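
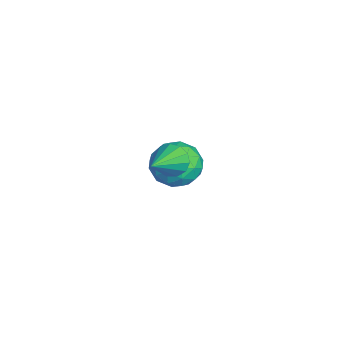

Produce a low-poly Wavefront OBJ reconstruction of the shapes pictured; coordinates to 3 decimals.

v 0.44 3.538 -2.032
v 0.834 2.938 -1.658
v -0.454 2.682 -2.462
v -0.06 2.082 -2.088
v -0.443 2.647 -1.653
v 0.11 3.175 -1.387
v 0.27 2.445 -2.733
v 0.823 2.973 -2.467
v 0.73 2.262 -2.092
v 0.289 2.387 -1.424
v 0.091 3.233 -2.696
v -0.35 3.358 -2.028
v 0.716 3.313 -1.807
v -0.336 2.307 -2.313
v -0.561 2.639 -2.057
v -0.329 2.286 -1.837
v 0.29 3.453 -1.648
v 0.522 3.1 -1.428
v -0.229 2.929 -1.425
v -0.142 2.52 -2.692
v 0.09 2.167 -2.472
v 0.709 3.334 -2.283
v 0.941 2.981 -2.063
v 0.609 2.691 -2.695
v 0.886 2.563 -1.843
v 0.361 2.06 -2.095
v 0.555 2.273 -2.474
v 0.879 2.584 -2.318
v 0.627 2.636 -1.45
v 0.102 2.133 -1.703
v -0.124 2.465 -1.447
v 0.201 2.776 -1.291
v 0.566 2.239 -1.705
v 0.278 3.487 -2.417
v -0.247 2.984 -2.67
v 0.179 2.844 -2.829
v 0.504 3.155 -2.673
v 0.019 3.56 -2.025
v -0.506 3.057 -2.277
v -0.499 3.036 -1.802
v -0.175 3.347 -1.646
v -0.186 3.381 -2.415
v 2.857 2.682 0.306
v 3.167 2.844 -0.079
v 3.903 2.178 0.934
v 3.156 3.063 0.115
v 3.05 3.161 0.37
v 2.883 3.107 0.605
v 2.708 2.918 0.745
v 2.58 2.655 0.745
v 2.54 2.4 0.606
v 2.601 2.235 0.372
v 2.744 2.212 0.117
v 2.922 2.338 -0.078
v 3.08 2.574 -0.151
f 1 38 17
f 38 12 41
f 17 41 6
f 38 41 17
f 1 17 13
f 17 6 18
f 13 18 2
f 17 18 13
f 1 13 22
f 13 2 23
f 22 23 8
f 13 23 22
f 1 22 34
f 22 8 37
f 34 37 11
f 22 37 34
f 1 34 38
f 34 11 42
f 38 42 12
f 34 42 38
f 2 18 29
f 18 6 32
f 29 32 10
f 18 32 29
f 6 41 19
f 41 12 40
f 19 40 5
f 41 40 19
f 12 42 39
f 42 11 35
f 39 35 3
f 42 35 39
f 11 37 36
f 37 8 24
f 36 24 7
f 37 24 36
f 8 23 28
f 23 2 25
f 28 25 9
f 23 25 28
f 4 30 16
f 30 10 31
f 16 31 5
f 30 31 16
f 4 16 14
f 16 5 15
f 14 15 3
f 16 15 14
f 4 14 21
f 14 3 20
f 21 20 7
f 14 20 21
f 4 21 26
f 21 7 27
f 26 27 9
f 21 27 26
f 4 26 30
f 26 9 33
f 30 33 10
f 26 33 30
f 5 31 19
f 31 10 32
f 19 32 6
f 31 32 19
f 3 15 39
f 15 5 40
f 39 40 12
f 15 40 39
f 7 20 36
f 20 3 35
f 36 35 11
f 20 35 36
f 9 27 28
f 27 7 24
f 28 24 8
f 27 24 28
f 10 33 29
f 33 9 25
f 29 25 2
f 33 25 29
f 44 43 46
f 44 46 45
f 46 43 47
f 46 47 45
f 47 43 48
f 47 48 45
f 48 43 49
f 48 49 45
f 49 43 50
f 49 50 45
f 50 43 51
f 50 51 45
f 51 43 52
f 51 52 45
f 52 43 53
f 52 53 45
f 53 43 54
f 53 54 45
f 54 43 55
f 54 55 45
f 55 43 44
f 55 44 45



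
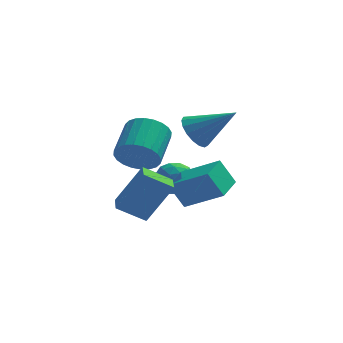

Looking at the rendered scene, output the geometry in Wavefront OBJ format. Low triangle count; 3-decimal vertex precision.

v -0.628 1.478 0.493
v 0.119 1.539 -0.108
v 0.554 3.062 0.587
v -0.192 3.002 1.187
v -0.15 1.707 -0.308
v 0.286 3.23 0.387
v -0.491 1.84 -0.386
v -0.056 3.363 0.309
v -0.853 1.918 -0.33
v -0.418 3.441 0.364
v -1.181 1.929 -0.149
v -0.746 3.453 0.545
v -1.424 1.872 0.129
v -0.989 3.395 0.824
v -1.547 1.754 0.463
v -1.111 3.278 1.158
v -1.529 1.595 0.802
v -1.094 3.118 1.497
v -1.374 1.418 1.093
v -0.939 2.941 1.788
v -1.106 1.25 1.293
v -0.67 2.773 1.988
v -0.764 1.117 1.371
v -0.329 2.64 2.066
v -0.402 1.039 1.316
v 0.033 2.562 2.01
v -0.074 1.027 1.135
v 0.361 2.551 1.829
v 0.169 1.085 0.856
v 0.604 2.608 1.551
v 0.291 1.202 0.522
v 0.727 2.726 1.217
v 0.274 1.362 0.183
v 0.709 2.885 0.878
v -1.416 -1.939 -0.408
v -0.378 -1.781 1.283
v -1.455 -1.062 -0.466
v -0.417 -0.904 1.224
v -0.283 -1.936 -1.104
v 0.755 -1.778 0.586
v -0.322 -1.059 -1.163
v 0.716 -0.901 0.528
v 0.109 2.796 -1.143
v 0.602 2.96 -1.818
v 1.058 1.92 -0.662
v 1.551 2.084 -1.337
v 1.424 2.685 -0.746
v 0.837 3.226 -1.043
v 0.823 1.654 -1.437
v 0.236 2.195 -1.734
v 1.043 2.255 -1.999
v 1.415 2.891 -1.572
v 0.245 1.989 -0.908
v 0.617 2.625 -0.481
v 0.272 2.955 -1.523
v 1.388 1.925 -0.957
v 1.313 2.278 -0.61
v 1.603 2.375 -1.007
v 0.41 3.111 -1.067
v 0.7 3.208 -1.464
v 1.183 3.046 -0.834
v 0.96 1.672 -1.016
v 1.25 1.769 -1.413
v 0.057 2.505 -1.473
v 0.347 2.602 -1.87
v 0.477 1.834 -1.646
v 0.821 2.637 -2.026
v 1.379 2.122 -1.743
v 0.951 1.869 -1.802
v 0.607 2.187 -1.976
v 1.04 3.011 -1.775
v 1.598 2.496 -1.492
v 1.523 2.849 -1.145
v 1.178 3.167 -1.32
v 1.299 2.597 -1.881
v 0.062 2.384 -0.988
v 0.62 1.869 -0.705
v 0.482 1.713 -1.16
v 0.137 2.031 -1.335
v 0.281 2.758 -0.737
v 0.839 2.243 -0.454
v 1.053 2.693 -0.504
v 0.709 3.011 -0.678
v 0.361 2.283 -0.599
v 0.545 -0.749 0.134
v 2.004 -1.374 1.085
v 1.052 0.501 0.179
v 2.511 -0.124 1.129
v 1.149 -0.956 -0.929
v 2.608 -1.581 0.021
v 1.656 0.294 -0.885
v 3.115 -0.331 0.066
v 1.676 3.71 0.737
v 2.191 3.585 0.022
v 3.304 3.41 1.963
v 2.215 4.004 0.093
v 2.115 4.356 0.312
v 1.915 4.56 0.627
v 1.66 4.569 0.969
v 1.408 4.381 1.257
v 1.218 4.04 1.426
v 1.133 3.623 1.437
v 1.172 3.225 1.288
v 1.326 2.939 1.013
v 1.561 2.83 0.675
v 1.821 2.922 0.351
v 2.049 3.194 0.115
f 2 1 5
f 2 5 3
f 3 5 6
f 3 6 4
f 5 1 7
f 5 7 6
f 6 7 8
f 6 8 4
f 7 1 9
f 7 9 8
f 8 9 10
f 8 10 4
f 9 1 11
f 9 11 10
f 10 11 12
f 10 12 4
f 11 1 13
f 11 13 12
f 12 13 14
f 12 14 4
f 13 1 15
f 13 15 14
f 14 15 16
f 14 16 4
f 15 1 17
f 15 17 16
f 16 17 18
f 16 18 4
f 17 1 19
f 17 19 18
f 18 19 20
f 18 20 4
f 19 1 21
f 19 21 20
f 20 21 22
f 20 22 4
f 21 1 23
f 21 23 22
f 22 23 24
f 22 24 4
f 23 1 25
f 23 25 24
f 24 25 26
f 24 26 4
f 25 1 27
f 25 27 26
f 26 27 28
f 26 28 4
f 27 1 29
f 27 29 28
f 28 29 30
f 28 30 4
f 29 1 31
f 29 31 30
f 30 31 32
f 30 32 4
f 31 1 33
f 31 33 32
f 32 33 34
f 32 34 4
f 33 1 2
f 33 2 34
f 34 2 3
f 34 3 4
f 36 38 35
f 39 36 35
f 35 38 37
f 37 39 35
f 36 42 38
f 40 36 39
f 40 42 36
f 38 42 37
f 41 39 37
f 37 42 41
f 41 40 39
f 42 40 41
f 43 80 59
f 80 54 83
f 59 83 48
f 80 83 59
f 43 59 55
f 59 48 60
f 55 60 44
f 59 60 55
f 43 55 64
f 55 44 65
f 64 65 50
f 55 65 64
f 43 64 76
f 64 50 79
f 76 79 53
f 64 79 76
f 43 76 80
f 76 53 84
f 80 84 54
f 76 84 80
f 44 60 71
f 60 48 74
f 71 74 52
f 60 74 71
f 48 83 61
f 83 54 82
f 61 82 47
f 83 82 61
f 54 84 81
f 84 53 77
f 81 77 45
f 84 77 81
f 53 79 78
f 79 50 66
f 78 66 49
f 79 66 78
f 50 65 70
f 65 44 67
f 70 67 51
f 65 67 70
f 46 72 58
f 72 52 73
f 58 73 47
f 72 73 58
f 46 58 56
f 58 47 57
f 56 57 45
f 58 57 56
f 46 56 63
f 56 45 62
f 63 62 49
f 56 62 63
f 46 63 68
f 63 49 69
f 68 69 51
f 63 69 68
f 46 68 72
f 68 51 75
f 72 75 52
f 68 75 72
f 47 73 61
f 73 52 74
f 61 74 48
f 73 74 61
f 45 57 81
f 57 47 82
f 81 82 54
f 57 82 81
f 49 62 78
f 62 45 77
f 78 77 53
f 62 77 78
f 51 69 70
f 69 49 66
f 70 66 50
f 69 66 70
f 52 75 71
f 75 51 67
f 71 67 44
f 75 67 71
f 86 88 85
f 89 86 85
f 85 88 87
f 87 89 85
f 86 92 88
f 90 86 89
f 90 92 86
f 88 92 87
f 91 89 87
f 87 92 91
f 91 90 89
f 92 90 91
f 94 93 96
f 94 96 95
f 96 93 97
f 96 97 95
f 97 93 98
f 97 98 95
f 98 93 99
f 98 99 95
f 99 93 100
f 99 100 95
f 100 93 101
f 100 101 95
f 101 93 102
f 101 102 95
f 102 93 103
f 102 103 95
f 103 93 104
f 103 104 95
f 104 93 105
f 104 105 95
f 105 93 106
f 105 106 95
f 106 93 107
f 106 107 95
f 107 93 94
f 107 94 95



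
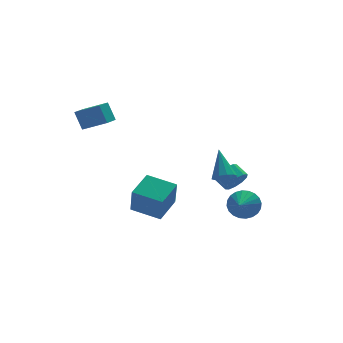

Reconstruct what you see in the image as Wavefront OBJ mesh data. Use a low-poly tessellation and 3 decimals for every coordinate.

v -0.994 -0.948 -3.805
v -1.154 -1.608 -1.935
v -2.365 0.509 -3.409
v -2.525 -0.15 -1.538
v 0.485 0.29 -3.242
v 0.325 -0.369 -1.371
v -0.886 1.748 -2.845
v -1.046 1.088 -0.975
v 4.399 -1.28 -3.549
v 5.111 -1.306 -2.724
v 3.501 -2.48 -2.811
v 4.835 -1.014 -2.585
v 4.492 -0.763 -2.593
v 4.135 -0.59 -2.747
v 3.818 -0.522 -3.023
v 3.59 -0.57 -3.378
v 3.484 -0.726 -3.76
v 3.518 -0.966 -4.109
v 3.687 -1.254 -4.373
v 3.963 -1.546 -4.512
v 4.306 -1.797 -4.504
v 4.663 -1.97 -4.35
v 4.98 -2.038 -4.075
v 5.208 -1.99 -3.719
v 5.313 -1.834 -3.337
v 5.279 -1.594 -2.988
v 3.108 -2.899 -0.448
v 3.826 -2.913 0.043
v 3.49 -2.075 0.559
v 2.772 -2.061 0.068
v 3.926 -2.608 -0.388
v 3.59 -1.77 0.128
v 3.713 -2.414 -0.842
v 3.377 -1.576 -0.326
v 3.27 -2.405 -1.146
v 2.933 -1.567 -0.63
v 2.764 -2.585 -1.183
v 2.428 -1.747 -0.667
v 2.39 -2.885 -0.939
v 2.054 -2.047 -0.423
v 2.29 -3.19 -0.508
v 1.954 -2.352 0.008
v 2.503 -3.384 -0.054
v 2.167 -2.546 0.462
v 2.947 -3.393 0.25
v 2.61 -2.555 0.766
v 3.452 -3.213 0.287
v 3.116 -2.375 0.803
v 1.581 -4.506 1.077
v 2.334 -4.469 0.921
v 1.839 -3.094 2.663
v 2.113 -4.137 0.661
v 1.689 -3.946 0.56
v 1.224 -3.969 0.656
v 0.895 -4.198 0.913
v 0.828 -4.544 1.233
v 1.049 -4.876 1.493
v 1.473 -5.067 1.593
v 1.938 -5.044 1.497
v 2.267 -4.815 1.24
v -4.551 2.769 2.883
v -4.792 3.428 4.106
v -3.672 3.649 2.582
v -3.913 4.308 3.805
v -3.307 1.792 3.655
v -3.548 2.451 4.878
v -2.428 2.672 3.354
v -2.669 3.331 4.577
f 2 4 1
f 5 2 1
f 1 4 3
f 3 5 1
f 2 8 4
f 6 2 5
f 6 8 2
f 4 8 3
f 7 5 3
f 3 8 7
f 7 6 5
f 8 6 7
f 10 9 12
f 10 12 11
f 12 9 13
f 12 13 11
f 13 9 14
f 13 14 11
f 14 9 15
f 14 15 11
f 15 9 16
f 15 16 11
f 16 9 17
f 16 17 11
f 17 9 18
f 17 18 11
f 18 9 19
f 18 19 11
f 19 9 20
f 19 20 11
f 20 9 21
f 20 21 11
f 21 9 22
f 21 22 11
f 22 9 23
f 22 23 11
f 23 9 24
f 23 24 11
f 24 9 25
f 24 25 11
f 25 9 26
f 25 26 11
f 26 9 10
f 26 10 11
f 28 27 31
f 28 31 29
f 29 31 32
f 29 32 30
f 31 27 33
f 31 33 32
f 32 33 34
f 32 34 30
f 33 27 35
f 33 35 34
f 34 35 36
f 34 36 30
f 35 27 37
f 35 37 36
f 36 37 38
f 36 38 30
f 37 27 39
f 37 39 38
f 38 39 40
f 38 40 30
f 39 27 41
f 39 41 40
f 40 41 42
f 40 42 30
f 41 27 43
f 41 43 42
f 42 43 44
f 42 44 30
f 43 27 45
f 43 45 44
f 44 45 46
f 44 46 30
f 45 27 47
f 45 47 46
f 46 47 48
f 46 48 30
f 47 27 28
f 47 28 48
f 48 28 29
f 48 29 30
f 50 49 52
f 50 52 51
f 52 49 53
f 52 53 51
f 53 49 54
f 53 54 51
f 54 49 55
f 54 55 51
f 55 49 56
f 55 56 51
f 56 49 57
f 56 57 51
f 57 49 58
f 57 58 51
f 58 49 59
f 58 59 51
f 59 49 60
f 59 60 51
f 60 49 50
f 60 50 51
f 62 64 61
f 65 62 61
f 61 64 63
f 63 65 61
f 62 68 64
f 66 62 65
f 66 68 62
f 64 68 63
f 67 65 63
f 63 68 67
f 67 66 65
f 68 66 67



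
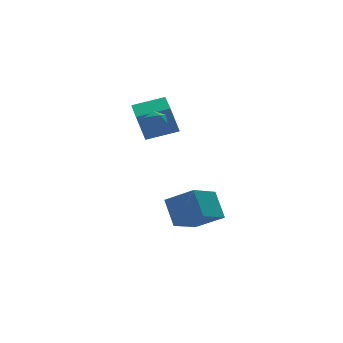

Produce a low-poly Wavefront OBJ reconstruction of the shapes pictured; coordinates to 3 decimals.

v 1.399 -2.121 -3.721
v 2.578 -3.285 -2.731
v 1.372 -0.925 -2.284
v 2.551 -2.089 -1.294
v 3.109 -1.091 -4.546
v 4.288 -2.255 -3.556
v 3.082 0.105 -3.109
v 4.261 -1.059 -2.119
v 0.059 -1.415 3.384
v 0.568 -0.905 3.151
v 0.812 -1.755 4.289
v 1.321 -1.245 4.056
v 0.671 -1.015 4.367
v 0.206 -0.805 3.808
v 1.174 -1.855 3.632
v 0.709 -1.645 3.073
v 1.258 -1.178 3.304
v 0.947 -0.658 3.759
v 0.433 -2.002 3.681
v 0.122 -1.482 4.136
v 0.739 0.157 1.863
v 0.212 0.16 3.595
v 1.234 2.058 2.011
v 0.708 2.061 3.742
v 2.492 -0.341 2.398
v 1.966 -0.338 4.129
v 2.988 1.56 2.545
v 2.461 1.563 4.277
f 2 4 1
f 5 2 1
f 1 4 3
f 3 5 1
f 2 8 4
f 6 2 5
f 6 8 2
f 4 8 3
f 7 5 3
f 3 8 7
f 7 6 5
f 8 6 7
f 9 20 14
f 9 14 10
f 9 10 16
f 9 16 19
f 9 19 20
f 10 14 18
f 14 20 13
f 20 19 11
f 19 16 15
f 16 10 17
f 12 18 13
f 12 13 11
f 12 11 15
f 12 15 17
f 12 17 18
f 13 18 14
f 11 13 20
f 15 11 19
f 17 15 16
f 18 17 10
f 22 24 21
f 25 22 21
f 21 24 23
f 23 25 21
f 22 28 24
f 26 22 25
f 26 28 22
f 24 28 23
f 27 25 23
f 23 28 27
f 27 26 25
f 28 26 27



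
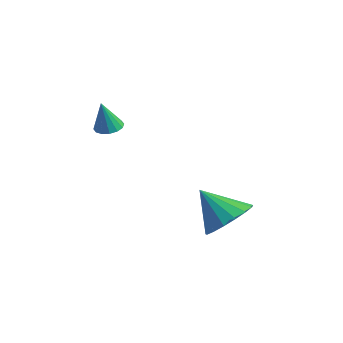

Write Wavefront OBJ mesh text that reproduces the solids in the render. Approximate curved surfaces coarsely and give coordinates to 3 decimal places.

v 3.518 -0.842 -0.485
v 4.223 -1.596 -0.245
v 2.502 -1.398 0.745
v 4.36 -1.204 0.046
v 4.305 -0.728 0.215
v 4.069 -0.279 0.224
v 3.707 0.041 0.07
v 3.302 0.159 -0.211
v 2.946 0.048 -0.555
v 2.721 -0.267 -0.883
v 2.678 -0.714 -1.12
v 2.828 -1.19 -1.212
v 3.136 -1.586 -1.137
v 3.531 -1.812 -0.913
v 3.924 -1.815 -0.591
v -0.996 -2.882 2.959
v -0.438 -2.882 2.918
v -0.904 -3.258 4.241
v -0.507 -2.613 3.002
v -0.708 -2.416 3.074
v -0.986 -2.345 3.115
v -1.266 -2.417 3.114
v -1.475 -2.614 3.072
v -1.555 -2.883 2.999
v -1.486 -3.152 2.915
v -1.285 -3.348 2.843
v -1.007 -3.42 2.802
v -0.726 -3.348 2.803
v -0.518 -3.151 2.845
f 2 1 4
f 2 4 3
f 4 1 5
f 4 5 3
f 5 1 6
f 5 6 3
f 6 1 7
f 6 7 3
f 7 1 8
f 7 8 3
f 8 1 9
f 8 9 3
f 9 1 10
f 9 10 3
f 10 1 11
f 10 11 3
f 11 1 12
f 11 12 3
f 12 1 13
f 12 13 3
f 13 1 14
f 13 14 3
f 14 1 15
f 14 15 3
f 15 1 2
f 15 2 3
f 17 16 19
f 17 19 18
f 19 16 20
f 19 20 18
f 20 16 21
f 20 21 18
f 21 16 22
f 21 22 18
f 22 16 23
f 22 23 18
f 23 16 24
f 23 24 18
f 24 16 25
f 24 25 18
f 25 16 26
f 25 26 18
f 26 16 27
f 26 27 18
f 27 16 28
f 27 28 18
f 28 16 29
f 28 29 18
f 29 16 17
f 29 17 18



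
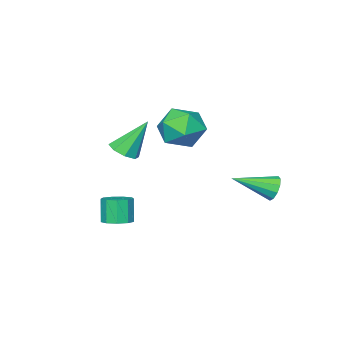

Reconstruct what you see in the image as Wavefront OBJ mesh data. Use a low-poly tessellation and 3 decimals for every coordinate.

v -0.321 -1.229 -1.857
v 0.085 -0.722 -1.831
v -1.059 -0.711 -0.403
v -0.333 -0.618 -2.08
v -0.744 -0.872 -2.198
v -0.907 -1.335 -2.117
v -0.727 -1.735 -1.883
v -0.309 -1.839 -1.633
v 0.102 -1.585 -1.515
v 0.265 -1.122 -1.597
v 1.566 0.551 -4.22
v 2.144 0.612 -4.071
v 1.912 0.35 -3.07
v 1.334 0.289 -3.22
v 1.948 0.969 -4.022
v 1.716 0.707 -3.022
v 1.573 1.131 -4.067
v 1.342 0.869 -3.066
v 1.195 1.021 -4.183
v 0.964 0.759 -3.182
v 0.99 0.692 -4.317
v 0.759 0.429 -3.316
v 1.055 0.296 -4.405
v 0.824 0.034 -3.405
v 1.359 0.02 -4.407
v 1.127 -0.242 -3.407
v 1.759 -0.008 -4.322
v 1.528 -0.27 -3.321
v 2.069 0.226 -4.189
v 1.838 -0.036 -3.188
v -3.174 3.728 -2.989
v -2.876 3.811 -3.48
v -1.926 2.792 -2.391
v -2.788 4.073 -3.251
v -2.848 4.204 -2.923
v -3.032 4.152 -2.62
v -3.27 3.939 -2.457
v -3.471 3.645 -2.498
v -3.559 3.383 -2.726
v -3.499 3.253 -3.055
v -3.315 3.304 -3.358
v -3.077 3.517 -3.52
v -1.469 1.212 -1.193
v -0.684 0.614 -0.934
v -2.316 0.666 0.114
v -1.531 0.068 0.373
v -1.447 1.081 0.452
v -0.924 1.418 -0.355
v -2.076 -0.138 -0.465
v -1.553 0.199 -1.272
v -1.06 -0.221 -0.484
v -0.671 0.532 0.082
v -2.329 0.748 -0.902
v -1.94 1.501 -0.336
f 2 1 4
f 2 4 3
f 4 1 5
f 4 5 3
f 5 1 6
f 5 6 3
f 6 1 7
f 6 7 3
f 7 1 8
f 7 8 3
f 8 1 9
f 8 9 3
f 9 1 10
f 9 10 3
f 10 1 2
f 10 2 3
f 12 11 15
f 12 15 13
f 13 15 16
f 13 16 14
f 15 11 17
f 15 17 16
f 16 17 18
f 16 18 14
f 17 11 19
f 17 19 18
f 18 19 20
f 18 20 14
f 19 11 21
f 19 21 20
f 20 21 22
f 20 22 14
f 21 11 23
f 21 23 22
f 22 23 24
f 22 24 14
f 23 11 25
f 23 25 24
f 24 25 26
f 24 26 14
f 25 11 27
f 25 27 26
f 26 27 28
f 26 28 14
f 27 11 29
f 27 29 28
f 28 29 30
f 28 30 14
f 29 11 12
f 29 12 30
f 30 12 13
f 30 13 14
f 32 31 34
f 32 34 33
f 34 31 35
f 34 35 33
f 35 31 36
f 35 36 33
f 36 31 37
f 36 37 33
f 37 31 38
f 37 38 33
f 38 31 39
f 38 39 33
f 39 31 40
f 39 40 33
f 40 31 41
f 40 41 33
f 41 31 42
f 41 42 33
f 42 31 32
f 42 32 33
f 43 54 48
f 43 48 44
f 43 44 50
f 43 50 53
f 43 53 54
f 44 48 52
f 48 54 47
f 54 53 45
f 53 50 49
f 50 44 51
f 46 52 47
f 46 47 45
f 46 45 49
f 46 49 51
f 46 51 52
f 47 52 48
f 45 47 54
f 49 45 53
f 51 49 50
f 52 51 44



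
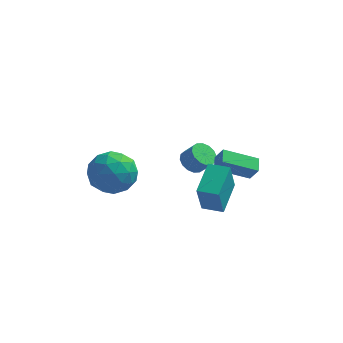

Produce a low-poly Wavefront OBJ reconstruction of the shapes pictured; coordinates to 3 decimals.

v 1.882 -1.075 -1.761
v 1.797 -1.834 0.022
v 2.059 0.589 -1.044
v 1.974 -0.171 0.739
v 2.946 -1.189 -1.759
v 2.861 -1.949 0.024
v 3.123 0.474 -1.042
v 3.038 -0.285 0.741
v -2.041 -2.41 2.534
v -1.304 -1.959 1.644
v -2.356 -4.061 1.436
v -1.619 -3.61 0.546
v -1.135 -3.959 1.634
v -0.941 -2.939 2.312
v -2.719 -3.081 0.768
v -2.525 -2.061 1.446
v -1.723 -2.373 0.552
v -0.744 -2.916 1.088
v -2.916 -3.104 1.992
v -1.937 -3.647 2.528
v -1.645 -2.04 2.186
v -2.015 -3.98 0.894
v -1.73 -4.186 1.534
v -1.297 -3.92 1.011
v -1.432 -2.616 2.578
v -0.998 -2.35 2.055
v -0.899 -3.526 2.049
v -2.662 -3.67 1.025
v -2.228 -3.404 0.502
v -2.363 -2.1 2.069
v -1.93 -1.834 1.546
v -2.761 -2.494 1.031
v -1.458 -2.018 1.021
v -1.643 -2.988 0.375
v -2.29 -2.678 0.505
v -2.176 -2.078 0.904
v -0.883 -2.337 1.335
v -1.068 -3.307 0.69
v -0.783 -3.512 1.329
v -0.669 -2.913 1.728
v -1.129 -2.58 0.694
v -2.592 -2.713 2.39
v -2.777 -3.683 1.745
v -2.991 -3.107 1.352
v -2.877 -2.508 1.751
v -2.017 -3.032 2.705
v -2.202 -4.002 2.059
v -1.484 -3.942 2.176
v -1.37 -3.342 2.575
v -2.531 -3.44 2.386
v 1.884 1.66 -1.005
v 2.325 1.448 -0.226
v 1.753 2.459 -0.714
v 2.195 2.246 0.065
v 3.525 2.214 -1.785
v 3.967 2.001 -1.006
v 3.395 3.012 -1.494
v 3.836 2.8 -0.715
v 0.552 2.873 -1.53
v 1.078 3.237 -1.881
v 1.714 3.072 -1.101
v 1.188 2.707 -0.75
v 0.897 3.499 -1.678
v 1.532 3.334 -0.898
v 0.623 3.593 -1.435
v 1.259 3.428 -0.655
v 0.33 3.494 -1.218
v 0.966 3.329 -0.437
v 0.097 3.228 -1.084
v 0.733 3.063 -0.304
v -0.014 2.868 -1.07
v 0.621 2.702 -0.289
v 0.026 2.508 -1.179
v 0.662 2.343 -0.399
v 0.208 2.246 -1.382
v 0.843 2.081 -0.602
v 0.481 2.152 -1.625
v 1.117 1.987 -0.845
v 0.774 2.251 -1.843
v 1.41 2.086 -1.062
v 1.007 2.517 -1.976
v 1.643 2.352 -1.196
v 1.119 2.878 -1.991
v 1.754 2.712 -1.21
f 2 4 1
f 5 2 1
f 1 4 3
f 3 5 1
f 2 8 4
f 6 2 5
f 6 8 2
f 4 8 3
f 7 5 3
f 3 8 7
f 7 6 5
f 8 6 7
f 9 46 25
f 46 20 49
f 25 49 14
f 46 49 25
f 9 25 21
f 25 14 26
f 21 26 10
f 25 26 21
f 9 21 30
f 21 10 31
f 30 31 16
f 21 31 30
f 9 30 42
f 30 16 45
f 42 45 19
f 30 45 42
f 9 42 46
f 42 19 50
f 46 50 20
f 42 50 46
f 10 26 37
f 26 14 40
f 37 40 18
f 26 40 37
f 14 49 27
f 49 20 48
f 27 48 13
f 49 48 27
f 20 50 47
f 50 19 43
f 47 43 11
f 50 43 47
f 19 45 44
f 45 16 32
f 44 32 15
f 45 32 44
f 16 31 36
f 31 10 33
f 36 33 17
f 31 33 36
f 12 38 24
f 38 18 39
f 24 39 13
f 38 39 24
f 12 24 22
f 24 13 23
f 22 23 11
f 24 23 22
f 12 22 29
f 22 11 28
f 29 28 15
f 22 28 29
f 12 29 34
f 29 15 35
f 34 35 17
f 29 35 34
f 12 34 38
f 34 17 41
f 38 41 18
f 34 41 38
f 13 39 27
f 39 18 40
f 27 40 14
f 39 40 27
f 11 23 47
f 23 13 48
f 47 48 20
f 23 48 47
f 15 28 44
f 28 11 43
f 44 43 19
f 28 43 44
f 17 35 36
f 35 15 32
f 36 32 16
f 35 32 36
f 18 41 37
f 41 17 33
f 37 33 10
f 41 33 37
f 52 54 51
f 55 52 51
f 51 54 53
f 53 55 51
f 52 58 54
f 56 52 55
f 56 58 52
f 54 58 53
f 57 55 53
f 53 58 57
f 57 56 55
f 58 56 57
f 60 59 63
f 60 63 61
f 61 63 64
f 61 64 62
f 63 59 65
f 63 65 64
f 64 65 66
f 64 66 62
f 65 59 67
f 65 67 66
f 66 67 68
f 66 68 62
f 67 59 69
f 67 69 68
f 68 69 70
f 68 70 62
f 69 59 71
f 69 71 70
f 70 71 72
f 70 72 62
f 71 59 73
f 71 73 72
f 72 73 74
f 72 74 62
f 73 59 75
f 73 75 74
f 74 75 76
f 74 76 62
f 75 59 77
f 75 77 76
f 76 77 78
f 76 78 62
f 77 59 79
f 77 79 78
f 78 79 80
f 78 80 62
f 79 59 81
f 79 81 80
f 80 81 82
f 80 82 62
f 81 59 83
f 81 83 82
f 82 83 84
f 82 84 62
f 83 59 60
f 83 60 84
f 84 60 61
f 84 61 62



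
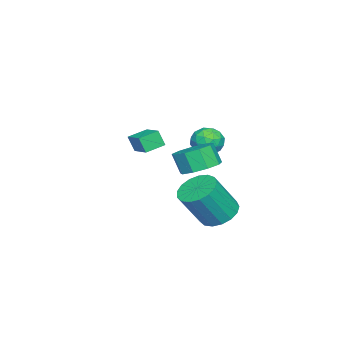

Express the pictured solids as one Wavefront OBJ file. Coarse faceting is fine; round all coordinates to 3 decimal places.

v -0.436 3.928 -0.512
v 0.201 4.686 -0.495
v 1.053 3.93 1.269
v 0.416 3.172 1.252
v -0.171 4.844 -0.248
v 0.681 4.089 1.516
v -0.603 4.793 -0.061
v 0.249 4.037 1.703
v -0.998 4.543 0.023
v -0.145 3.788 1.787
v -1.263 4.153 -0.016
v -0.411 3.397 1.748
v -1.339 3.711 -0.169
v -0.487 2.955 1.595
v -1.208 3.318 -0.4
v -0.356 2.563 1.364
v -0.901 3.065 -0.657
v -0.048 2.31 1.107
v -0.487 3.01 -0.881
v 0.366 2.255 0.884
v -0.061 3.165 -1.02
v 0.791 2.41 0.744
v 0.279 3.495 -1.043
v 1.131 2.739 0.721
v 0.455 3.924 -0.944
v 1.307 3.168 0.82
v 0.426 4.353 -0.747
v 1.279 3.598 1.018
v -3.562 -0.302 1.814
v -3.576 -0.644 2.646
v -2.749 0.559 2.182
v -2.763 0.217 3.014
v -2.777 -0.937 1.566
v -2.791 -1.279 2.398
v -1.964 -0.076 1.934
v -1.978 -0.418 2.766
v -4.227 2.605 1.742
v -3.976 2.973 2.468
v -3.484 1.487 2.052
v -3.233 1.855 2.778
v -4.044 1.613 2.681
v -4.503 2.304 2.49
v -2.957 2.156 2.03
v -3.416 2.847 1.839
v -3.191 2.695 2.647
v -3.863 2.36 3.048
v -3.597 2.1 1.472
v -4.269 1.765 1.873
v -4.167 2.887 2.078
v -3.293 1.573 2.442
v -3.77 1.431 2.385
v -3.622 1.647 2.812
v -4.477 2.494 2.091
v -4.329 2.71 2.517
v -4.369 1.911 2.642
v -3.131 1.75 2.003
v -2.983 1.966 2.429
v -3.838 2.813 1.708
v -3.69 3.029 2.135
v -3.091 2.549 1.878
v -3.558 2.94 2.61
v -3.121 2.283 2.792
v -2.959 2.46 2.352
v -3.229 2.866 2.24
v -3.953 2.743 2.846
v -3.516 2.086 3.028
v -3.993 1.944 2.971
v -4.263 2.35 2.858
v -3.491 2.58 2.951
v -3.944 2.374 1.492
v -3.507 1.717 1.674
v -3.197 2.11 1.662
v -3.467 2.516 1.549
v -4.339 2.177 1.728
v -3.902 1.52 1.91
v -4.231 1.594 2.28
v -4.501 2 2.168
v -3.969 1.88 1.569
v 1.95 3.905 3.264
v 2.879 3.884 3.406
v 2.719 3.435 4.397
v 1.79 3.455 4.256
v 2.637 4.44 3.618
v 2.476 3.991 4.61
v 2.073 4.746 3.665
v 1.912 4.297 4.657
v 1.452 4.658 3.525
v 1.291 4.209 4.516
v 1.064 4.217 3.262
v 0.903 3.768 4.253
v 1.091 3.63 3.001
v 0.93 3.181 3.992
v 1.52 3.172 2.863
v 1.359 2.723 3.854
v 2.15 3.056 2.912
v 1.99 2.607 3.904
v 2.687 3.337 3.127
v 2.527 2.888 4.118
f 2 1 5
f 2 5 3
f 3 5 6
f 3 6 4
f 5 1 7
f 5 7 6
f 6 7 8
f 6 8 4
f 7 1 9
f 7 9 8
f 8 9 10
f 8 10 4
f 9 1 11
f 9 11 10
f 10 11 12
f 10 12 4
f 11 1 13
f 11 13 12
f 12 13 14
f 12 14 4
f 13 1 15
f 13 15 14
f 14 15 16
f 14 16 4
f 15 1 17
f 15 17 16
f 16 17 18
f 16 18 4
f 17 1 19
f 17 19 18
f 18 19 20
f 18 20 4
f 19 1 21
f 19 21 20
f 20 21 22
f 20 22 4
f 21 1 23
f 21 23 22
f 22 23 24
f 22 24 4
f 23 1 25
f 23 25 24
f 24 25 26
f 24 26 4
f 25 1 27
f 25 27 26
f 26 27 28
f 26 28 4
f 27 1 2
f 27 2 28
f 28 2 3
f 28 3 4
f 30 32 29
f 33 30 29
f 29 32 31
f 31 33 29
f 30 36 32
f 34 30 33
f 34 36 30
f 32 36 31
f 35 33 31
f 31 36 35
f 35 34 33
f 36 34 35
f 37 74 53
f 74 48 77
f 53 77 42
f 74 77 53
f 37 53 49
f 53 42 54
f 49 54 38
f 53 54 49
f 37 49 58
f 49 38 59
f 58 59 44
f 49 59 58
f 37 58 70
f 58 44 73
f 70 73 47
f 58 73 70
f 37 70 74
f 70 47 78
f 74 78 48
f 70 78 74
f 38 54 65
f 54 42 68
f 65 68 46
f 54 68 65
f 42 77 55
f 77 48 76
f 55 76 41
f 77 76 55
f 48 78 75
f 78 47 71
f 75 71 39
f 78 71 75
f 47 73 72
f 73 44 60
f 72 60 43
f 73 60 72
f 44 59 64
f 59 38 61
f 64 61 45
f 59 61 64
f 40 66 52
f 66 46 67
f 52 67 41
f 66 67 52
f 40 52 50
f 52 41 51
f 50 51 39
f 52 51 50
f 40 50 57
f 50 39 56
f 57 56 43
f 50 56 57
f 40 57 62
f 57 43 63
f 62 63 45
f 57 63 62
f 40 62 66
f 62 45 69
f 66 69 46
f 62 69 66
f 41 67 55
f 67 46 68
f 55 68 42
f 67 68 55
f 39 51 75
f 51 41 76
f 75 76 48
f 51 76 75
f 43 56 72
f 56 39 71
f 72 71 47
f 56 71 72
f 45 63 64
f 63 43 60
f 64 60 44
f 63 60 64
f 46 69 65
f 69 45 61
f 65 61 38
f 69 61 65
f 80 79 83
f 80 83 81
f 81 83 84
f 81 84 82
f 83 79 85
f 83 85 84
f 84 85 86
f 84 86 82
f 85 79 87
f 85 87 86
f 86 87 88
f 86 88 82
f 87 79 89
f 87 89 88
f 88 89 90
f 88 90 82
f 89 79 91
f 89 91 90
f 90 91 92
f 90 92 82
f 91 79 93
f 91 93 92
f 92 93 94
f 92 94 82
f 93 79 95
f 93 95 94
f 94 95 96
f 94 96 82
f 95 79 97
f 95 97 96
f 96 97 98
f 96 98 82
f 97 79 80
f 97 80 98
f 98 80 81
f 98 81 82



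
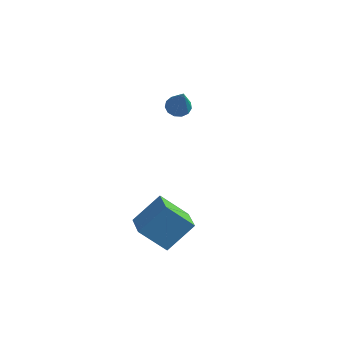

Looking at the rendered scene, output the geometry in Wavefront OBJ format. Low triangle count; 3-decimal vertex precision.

v -3.083 3.513 2.89
v -2.587 3.42 2.647
v -2.477 2.707 4.43
v -2.566 3.702 2.786
v -2.709 3.925 2.959
v -2.971 4.016 3.11
v -3.268 3.948 3.191
v -3.506 3.741 3.177
v -3.61 3.463 3.072
v -3.547 3.2 2.909
v -3.336 3.036 2.74
v -3.045 3.024 2.619
v -2.765 3.167 2.585
v -1.923 -2.681 0.099
v -1.167 -1.752 1.175
v -2.652 -1.687 -0.246
v -1.896 -0.758 0.829
v -0.864 -2.282 -0.989
v -0.108 -1.353 0.086
v -1.593 -1.288 -1.335
v -0.837 -0.359 -0.259
f 2 1 4
f 2 4 3
f 4 1 5
f 4 5 3
f 5 1 6
f 5 6 3
f 6 1 7
f 6 7 3
f 7 1 8
f 7 8 3
f 8 1 9
f 8 9 3
f 9 1 10
f 9 10 3
f 10 1 11
f 10 11 3
f 11 1 12
f 11 12 3
f 12 1 13
f 12 13 3
f 13 1 2
f 13 2 3
f 15 17 14
f 18 15 14
f 14 17 16
f 16 18 14
f 15 21 17
f 19 15 18
f 19 21 15
f 17 21 16
f 20 18 16
f 16 21 20
f 20 19 18
f 21 19 20



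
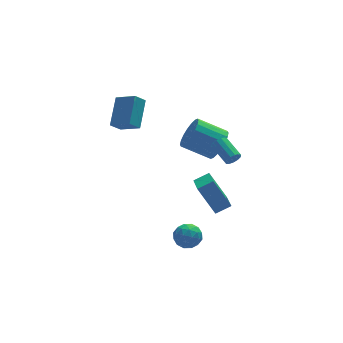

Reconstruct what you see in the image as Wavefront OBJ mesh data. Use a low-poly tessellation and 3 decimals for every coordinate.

v 1.887 -0.545 -1.577
v 1.535 -2.493 -0.764
v 2.816 -0.527 -1.134
v 2.464 -2.476 -0.321
v 2.696 -1.384 -3.239
v 2.344 -3.333 -2.426
v 3.625 -1.367 -2.796
v 3.273 -3.315 -1.983
v -1.746 -0.248 3.837
v -1.025 1.194 5.054
v -2.63 0.693 3.246
v -1.909 2.135 4.464
v -1.091 -0.035 3.196
v -0.37 1.407 4.414
v -1.975 0.906 2.606
v -1.254 2.348 3.823
v 3.136 -3.919 2.503
v 3.433 -3.999 2.91
v 3.021 -2.701 3.464
v 2.724 -2.621 3.057
v 3.596 -3.864 2.715
v 3.184 -2.566 3.27
v 3.613 -3.746 2.454
v 3.202 -2.449 3.009
v 3.479 -3.684 2.208
v 3.067 -2.386 2.762
v 3.236 -3.696 2.055
v 2.824 -2.398 2.61
v 2.961 -3.778 2.045
v 2.549 -2.481 2.599
v 2.741 -3.906 2.18
v 2.33 -2.608 2.734
v 2.647 -4.037 2.417
v 2.236 -2.74 2.972
v 2.708 -4.131 2.682
v 2.297 -2.833 3.237
v 2.905 -4.158 2.89
v 2.493 -2.86 3.444
v 3.175 -4.108 2.975
v 2.763 -2.811 3.529
v -0.269 -3.934 -3.536
v 0.16 -3.209 -3.269
v 0.98 -4.571 -3.811
v 1.409 -3.846 -3.544
v 0.972 -4.342 -2.958
v 0.2 -3.948 -2.788
v 0.94 -3.832 -4.292
v 0.168 -3.438 -4.122
v 0.906 -3.146 -3.736
v 0.927 -3.461 -2.912
v 0.213 -4.319 -4.168
v 0.234 -4.634 -3.344
v -0.164 -3.515 -3.379
v 1.304 -4.265 -3.701
v 1.048 -4.556 -3.357
v 1.3 -4.13 -3.2
v -0.14 -3.95 -3.096
v 0.111 -3.524 -2.939
v 0.589 -4.19 -2.756
v 1.029 -4.256 -4.141
v 1.28 -3.83 -3.984
v -0.16 -3.65 -3.88
v 0.092 -3.224 -3.723
v 0.551 -3.59 -4.324
v 0.526 -3.052 -3.496
v 1.261 -3.427 -3.658
v 0.985 -3.418 -4.097
v 0.531 -3.187 -3.998
v 0.538 -3.238 -3.012
v 1.273 -3.612 -3.173
v 1.016 -3.904 -2.828
v 0.562 -3.672 -2.729
v 0.977 -3.201 -3.286
v -0.133 -4.168 -3.907
v 0.602 -4.542 -4.068
v 0.578 -4.108 -4.351
v 0.124 -3.876 -4.252
v -0.121 -4.353 -3.422
v 0.614 -4.728 -3.584
v 0.609 -4.593 -3.082
v 0.155 -4.362 -2.983
v 0.163 -4.579 -3.794
v 3.341 -0.679 1.319
v 3.89 -0.663 2.237
v 2.328 -0.004 3.159
v 1.779 -0.021 2.241
v 3.968 -0.228 2.06
v 2.406 0.43 2.981
v 3.922 0.117 1.735
v 2.36 0.776 2.657
v 3.761 0.305 1.328
v 2.199 0.963 2.25
v 3.517 0.298 0.919
v 1.954 0.956 1.841
v 3.238 0.097 0.59
v 1.675 0.755 1.511
v 2.979 -0.258 0.405
v 1.417 0.401 1.326
v 2.792 -0.696 0.401
v 1.23 -0.037 1.323
v 2.714 -1.13 0.579
v 1.152 -0.472 1.5
v 2.76 -1.476 0.903
v 1.198 -0.817 1.825
v 2.921 -1.663 1.31
v 1.359 -1.005 2.232
v 3.166 -1.656 1.719
v 1.603 -0.998 2.641
v 3.445 -1.455 2.049
v 1.882 -0.797 2.97
v 3.703 -1.101 2.234
v 2.141 -0.442 3.155
f 2 4 1
f 5 2 1
f 1 4 3
f 3 5 1
f 2 8 4
f 6 2 5
f 6 8 2
f 4 8 3
f 7 5 3
f 3 8 7
f 7 6 5
f 8 6 7
f 10 12 9
f 13 10 9
f 9 12 11
f 11 13 9
f 10 16 12
f 14 10 13
f 14 16 10
f 12 16 11
f 15 13 11
f 11 16 15
f 15 14 13
f 16 14 15
f 18 17 21
f 18 21 19
f 19 21 22
f 19 22 20
f 21 17 23
f 21 23 22
f 22 23 24
f 22 24 20
f 23 17 25
f 23 25 24
f 24 25 26
f 24 26 20
f 25 17 27
f 25 27 26
f 26 27 28
f 26 28 20
f 27 17 29
f 27 29 28
f 28 29 30
f 28 30 20
f 29 17 31
f 29 31 30
f 30 31 32
f 30 32 20
f 31 17 33
f 31 33 32
f 32 33 34
f 32 34 20
f 33 17 35
f 33 35 34
f 34 35 36
f 34 36 20
f 35 17 37
f 35 37 36
f 36 37 38
f 36 38 20
f 37 17 39
f 37 39 38
f 38 39 40
f 38 40 20
f 39 17 18
f 39 18 40
f 40 18 19
f 40 19 20
f 41 78 57
f 78 52 81
f 57 81 46
f 78 81 57
f 41 57 53
f 57 46 58
f 53 58 42
f 57 58 53
f 41 53 62
f 53 42 63
f 62 63 48
f 53 63 62
f 41 62 74
f 62 48 77
f 74 77 51
f 62 77 74
f 41 74 78
f 74 51 82
f 78 82 52
f 74 82 78
f 42 58 69
f 58 46 72
f 69 72 50
f 58 72 69
f 46 81 59
f 81 52 80
f 59 80 45
f 81 80 59
f 52 82 79
f 82 51 75
f 79 75 43
f 82 75 79
f 51 77 76
f 77 48 64
f 76 64 47
f 77 64 76
f 48 63 68
f 63 42 65
f 68 65 49
f 63 65 68
f 44 70 56
f 70 50 71
f 56 71 45
f 70 71 56
f 44 56 54
f 56 45 55
f 54 55 43
f 56 55 54
f 44 54 61
f 54 43 60
f 61 60 47
f 54 60 61
f 44 61 66
f 61 47 67
f 66 67 49
f 61 67 66
f 44 66 70
f 66 49 73
f 70 73 50
f 66 73 70
f 45 71 59
f 71 50 72
f 59 72 46
f 71 72 59
f 43 55 79
f 55 45 80
f 79 80 52
f 55 80 79
f 47 60 76
f 60 43 75
f 76 75 51
f 60 75 76
f 49 67 68
f 67 47 64
f 68 64 48
f 67 64 68
f 50 73 69
f 73 49 65
f 69 65 42
f 73 65 69
f 84 83 87
f 84 87 85
f 85 87 88
f 85 88 86
f 87 83 89
f 87 89 88
f 88 89 90
f 88 90 86
f 89 83 91
f 89 91 90
f 90 91 92
f 90 92 86
f 91 83 93
f 91 93 92
f 92 93 94
f 92 94 86
f 93 83 95
f 93 95 94
f 94 95 96
f 94 96 86
f 95 83 97
f 95 97 96
f 96 97 98
f 96 98 86
f 97 83 99
f 97 99 98
f 98 99 100
f 98 100 86
f 99 83 101
f 99 101 100
f 100 101 102
f 100 102 86
f 101 83 103
f 101 103 102
f 102 103 104
f 102 104 86
f 103 83 105
f 103 105 104
f 104 105 106
f 104 106 86
f 105 83 107
f 105 107 106
f 106 107 108
f 106 108 86
f 107 83 109
f 107 109 108
f 108 109 110
f 108 110 86
f 109 83 111
f 109 111 110
f 110 111 112
f 110 112 86
f 111 83 84
f 111 84 112
f 112 84 85
f 112 85 86



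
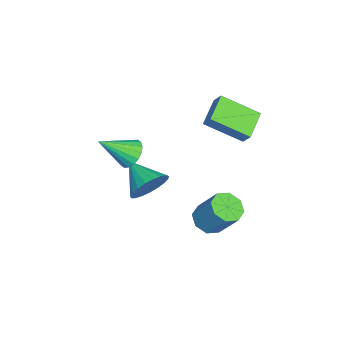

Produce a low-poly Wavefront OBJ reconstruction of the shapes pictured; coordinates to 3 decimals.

v -1.907 -2.061 1.429
v -1.588 -2.484 0.777
v -1.293 -3.479 2.651
v -1.303 -2.268 0.884
v -1.137 -2.011 1.099
v -1.123 -1.764 1.379
v -1.265 -1.576 1.669
v -1.534 -1.484 1.912
v -1.877 -1.506 2.059
v -2.226 -1.638 2.081
v -2.512 -1.854 1.974
v -2.678 -2.111 1.759
v -2.692 -2.358 1.479
v -2.55 -2.546 1.189
v -2.28 -2.639 0.947
v -1.937 -2.617 0.8
v -2.716 -1.349 -1.694
v -2.032 -1.428 -0.836
v -3.844 -2.571 -0.906
v -2.309 -1.088 -0.705
v -2.657 -0.794 -0.746
v -3.015 -0.595 -0.95
v -3.321 -0.527 -1.283
v -3.523 -0.601 -1.686
v -3.585 -0.804 -2.091
v -3.497 -1.101 -2.428
v -3.274 -1.441 -2.637
v -2.955 -1.766 -2.683
v -2.594 -2.018 -2.558
v -2.255 -2.154 -2.284
v -1.995 -2.151 -1.907
v -1.86 -2.01 -1.494
v -1.873 -1.754 -1.115
v -0.342 1.868 -1.438
v 0.369 1.373 -1.357
v 0.854 2.318 0.158
v 0.142 2.812 0.078
v 0.476 1.915 -1.729
v 0.96 2.86 -0.214
v 0.104 2.429 -1.93
v 0.588 3.374 -0.415
v -0.53 2.614 -1.843
v -0.046 3.559 -0.328
v -1.054 2.362 -1.518
v -0.569 3.307 -0.003
v -1.16 1.82 -1.146
v -0.676 2.765 0.369
v -0.788 1.306 -0.945
v -0.304 2.251 0.57
v -0.154 1.121 -1.032
v 0.33 2.066 0.483
v -2.249 3.136 2.823
v -2.196 1.276 3.88
v -3.699 3.403 3.365
v -3.645 1.543 4.422
v -1.935 3.517 3.478
v -1.881 1.657 4.535
v -3.384 3.784 4.02
v -3.331 1.924 5.077
f 2 1 4
f 2 4 3
f 4 1 5
f 4 5 3
f 5 1 6
f 5 6 3
f 6 1 7
f 6 7 3
f 7 1 8
f 7 8 3
f 8 1 9
f 8 9 3
f 9 1 10
f 9 10 3
f 10 1 11
f 10 11 3
f 11 1 12
f 11 12 3
f 12 1 13
f 12 13 3
f 13 1 14
f 13 14 3
f 14 1 15
f 14 15 3
f 15 1 16
f 15 16 3
f 16 1 2
f 16 2 3
f 18 17 20
f 18 20 19
f 20 17 21
f 20 21 19
f 21 17 22
f 21 22 19
f 22 17 23
f 22 23 19
f 23 17 24
f 23 24 19
f 24 17 25
f 24 25 19
f 25 17 26
f 25 26 19
f 26 17 27
f 26 27 19
f 27 17 28
f 27 28 19
f 28 17 29
f 28 29 19
f 29 17 30
f 29 30 19
f 30 17 31
f 30 31 19
f 31 17 32
f 31 32 19
f 32 17 33
f 32 33 19
f 33 17 18
f 33 18 19
f 35 34 38
f 35 38 36
f 36 38 39
f 36 39 37
f 38 34 40
f 38 40 39
f 39 40 41
f 39 41 37
f 40 34 42
f 40 42 41
f 41 42 43
f 41 43 37
f 42 34 44
f 42 44 43
f 43 44 45
f 43 45 37
f 44 34 46
f 44 46 45
f 45 46 47
f 45 47 37
f 46 34 48
f 46 48 47
f 47 48 49
f 47 49 37
f 48 34 50
f 48 50 49
f 49 50 51
f 49 51 37
f 50 34 35
f 50 35 51
f 51 35 36
f 51 36 37
f 53 55 52
f 56 53 52
f 52 55 54
f 54 56 52
f 53 59 55
f 57 53 56
f 57 59 53
f 55 59 54
f 58 56 54
f 54 59 58
f 58 57 56
f 59 57 58



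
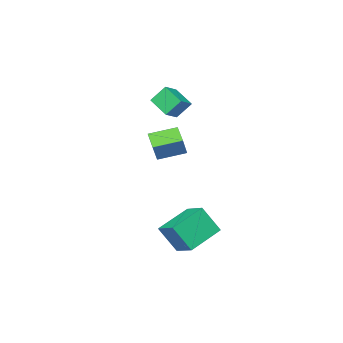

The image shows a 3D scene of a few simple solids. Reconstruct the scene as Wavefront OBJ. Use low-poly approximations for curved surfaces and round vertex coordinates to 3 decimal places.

v -0.251 0.263 -0.348
v -0.655 -0.45 0.069
v -1.185 0.97 -0.044
v -1.589 0.256 0.374
v 0.209 0.504 0.506
v -0.195 -0.21 0.924
v -0.725 1.21 0.811
v -1.129 0.497 1.228
v -3.491 -2.91 1.088
v -3.93 -2.48 1.839
v -3.389 -1.891 0.565
v -3.828 -1.461 1.316
v -2.772 -2.799 1.444
v -3.211 -2.369 2.195
v -2.67 -1.78 0.921
v -3.109 -1.35 1.672
v 1.011 2.665 -4.128
v -0.508 2.695 -3.537
v 1.199 3.658 -3.695
v -0.32 3.689 -3.105
v 1.44 2.091 -2.995
v -0.079 2.122 -2.405
v 1.628 3.085 -2.563
v 0.109 3.115 -1.972
f 2 4 1
f 5 2 1
f 1 4 3
f 3 5 1
f 2 8 4
f 6 2 5
f 6 8 2
f 4 8 3
f 7 5 3
f 3 8 7
f 7 6 5
f 8 6 7
f 10 12 9
f 13 10 9
f 9 12 11
f 11 13 9
f 10 16 12
f 14 10 13
f 14 16 10
f 12 16 11
f 15 13 11
f 11 16 15
f 15 14 13
f 16 14 15
f 18 20 17
f 21 18 17
f 17 20 19
f 19 21 17
f 18 24 20
f 22 18 21
f 22 24 18
f 20 24 19
f 23 21 19
f 19 24 23
f 23 22 21
f 24 22 23



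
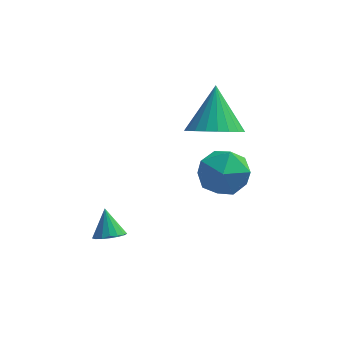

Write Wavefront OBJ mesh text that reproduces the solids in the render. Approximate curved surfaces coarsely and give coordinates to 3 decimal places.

v 1.107 1.524 0.21
v 1.922 1.101 0.608
v 1.013 2.676 1.63
v 2.081 1.383 0.39
v 2.092 1.686 0.145
v 1.953 1.965 -0.09
v 1.686 2.176 -0.28
v 1.33 2.288 -0.395
v 0.941 2.284 -0.418
v 0.576 2.164 -0.345
v 0.293 1.947 -0.187
v 0.134 1.665 0.031
v 0.123 1.362 0.276
v 0.262 1.084 0.511
v 0.529 0.872 0.701
v 0.885 0.76 0.816
v 1.274 0.764 0.839
v 1.638 0.884 0.766
v 1.474 1.35 -1.661
v 2.14 1.304 -0.875
v 0.9 -0.164 -1.265
v 1.566 -0.21 -0.479
v 0.774 0.449 -0.446
v 1.129 1.385 -0.691
v 1.911 -0.245 -1.449
v 2.266 0.691 -1.694
v 2.409 0.318 -0.745
v 1.707 0.747 -0.124
v 1.333 0.393 -2.016
v 0.631 0.822 -1.395
v -1.817 -2.256 -2.162
v -1.53 -1.82 -2.365
v -2.043 -1.704 -1.298
v -1.779 -1.781 -2.456
v -2.037 -1.85 -2.479
v -2.244 -2.012 -2.43
v -2.354 -2.23 -2.319
v -2.341 -2.454 -2.172
v -2.208 -2.633 -2.024
v -1.985 -2.725 -1.906
v -1.724 -2.71 -1.848
v -1.484 -2.591 -1.861
v -1.321 -2.395 -1.944
v -1.271 -2.168 -2.076
v -1.346 -1.96 -2.228
f 2 1 4
f 2 4 3
f 4 1 5
f 4 5 3
f 5 1 6
f 5 6 3
f 6 1 7
f 6 7 3
f 7 1 8
f 7 8 3
f 8 1 9
f 8 9 3
f 9 1 10
f 9 10 3
f 10 1 11
f 10 11 3
f 11 1 12
f 11 12 3
f 12 1 13
f 12 13 3
f 13 1 14
f 13 14 3
f 14 1 15
f 14 15 3
f 15 1 16
f 15 16 3
f 16 1 17
f 16 17 3
f 17 1 18
f 17 18 3
f 18 1 2
f 18 2 3
f 19 30 24
f 19 24 20
f 19 20 26
f 19 26 29
f 19 29 30
f 20 24 28
f 24 30 23
f 30 29 21
f 29 26 25
f 26 20 27
f 22 28 23
f 22 23 21
f 22 21 25
f 22 25 27
f 22 27 28
f 23 28 24
f 21 23 30
f 25 21 29
f 27 25 26
f 28 27 20
f 32 31 34
f 32 34 33
f 34 31 35
f 34 35 33
f 35 31 36
f 35 36 33
f 36 31 37
f 36 37 33
f 37 31 38
f 37 38 33
f 38 31 39
f 38 39 33
f 39 31 40
f 39 40 33
f 40 31 41
f 40 41 33
f 41 31 42
f 41 42 33
f 42 31 43
f 42 43 33
f 43 31 44
f 43 44 33
f 44 31 45
f 44 45 33
f 45 31 32
f 45 32 33



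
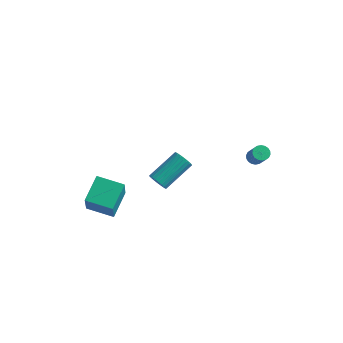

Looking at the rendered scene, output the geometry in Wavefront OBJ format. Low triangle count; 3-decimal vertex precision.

v 1.211 -3.037 -0.107
v 1.581 -2.889 -0.556
v 2.119 -1.215 0.439
v 1.749 -1.363 0.887
v 1.382 -2.785 -0.624
v 1.921 -1.111 0.37
v 1.158 -2.719 -0.613
v 1.696 -1.045 0.381
v 0.942 -2.702 -0.526
v 1.48 -1.028 0.469
v 0.766 -2.735 -0.374
v 1.305 -1.061 0.62
v 0.659 -2.815 -0.182
v 1.197 -1.141 0.812
v 0.635 -2.928 0.021
v 1.173 -1.254 1.016
v 0.699 -3.058 0.205
v 1.237 -1.384 1.2
v 0.841 -3.185 0.341
v 1.379 -1.511 1.336
v 1.039 -3.289 0.41
v 1.578 -1.615 1.404
v 1.264 -3.355 0.399
v 1.802 -1.681 1.393
v 1.48 -3.372 0.311
v 2.018 -1.698 1.306
v 1.655 -3.339 0.16
v 2.194 -1.665 1.154
v 1.763 -3.259 -0.032
v 2.301 -1.585 0.962
v 1.787 -3.146 -0.236
v 2.325 -1.472 0.759
v 1.723 -3.016 -0.42
v 2.261 -1.342 0.575
v -3.101 -3.573 -4.138
v -2.469 -4.53 -2.355
v -3.332 -2.116 -3.274
v -2.701 -3.073 -1.491
v -1.579 -3.147 -4.449
v -0.948 -4.104 -2.666
v -1.811 -1.69 -3.585
v -1.179 -2.647 -1.802
v 2.944 4.092 -2.457
v 3.318 3.943 -2.769
v 4.031 3.399 -1.655
v 3.656 3.548 -1.343
v 3.383 4.152 -2.709
v 4.096 3.608 -1.595
v 3.361 4.349 -2.599
v 4.073 3.805 -1.484
v 3.256 4.495 -2.46
v 3.969 3.951 -1.346
v 3.09 4.561 -2.321
v 3.802 4.017 -1.207
v 2.894 4.535 -2.209
v 3.606 3.991 -1.095
v 2.708 4.421 -2.146
v 3.421 3.877 -1.032
v 2.569 4.241 -2.145
v 3.282 3.697 -1.031
v 2.504 4.032 -2.205
v 3.217 3.488 -1.091
v 2.527 3.835 -2.316
v 3.239 3.291 -1.201
v 2.631 3.689 -2.454
v 3.344 3.145 -1.34
v 2.798 3.623 -2.593
v 3.51 3.079 -1.479
v 2.994 3.649 -2.705
v 3.706 3.105 -1.591
v 3.179 3.763 -2.768
v 3.892 3.219 -1.654
f 2 1 5
f 2 5 3
f 3 5 6
f 3 6 4
f 5 1 7
f 5 7 6
f 6 7 8
f 6 8 4
f 7 1 9
f 7 9 8
f 8 9 10
f 8 10 4
f 9 1 11
f 9 11 10
f 10 11 12
f 10 12 4
f 11 1 13
f 11 13 12
f 12 13 14
f 12 14 4
f 13 1 15
f 13 15 14
f 14 15 16
f 14 16 4
f 15 1 17
f 15 17 16
f 16 17 18
f 16 18 4
f 17 1 19
f 17 19 18
f 18 19 20
f 18 20 4
f 19 1 21
f 19 21 20
f 20 21 22
f 20 22 4
f 21 1 23
f 21 23 22
f 22 23 24
f 22 24 4
f 23 1 25
f 23 25 24
f 24 25 26
f 24 26 4
f 25 1 27
f 25 27 26
f 26 27 28
f 26 28 4
f 27 1 29
f 27 29 28
f 28 29 30
f 28 30 4
f 29 1 31
f 29 31 30
f 30 31 32
f 30 32 4
f 31 1 33
f 31 33 32
f 32 33 34
f 32 34 4
f 33 1 2
f 33 2 34
f 34 2 3
f 34 3 4
f 36 38 35
f 39 36 35
f 35 38 37
f 37 39 35
f 36 42 38
f 40 36 39
f 40 42 36
f 38 42 37
f 41 39 37
f 37 42 41
f 41 40 39
f 42 40 41
f 44 43 47
f 44 47 45
f 45 47 48
f 45 48 46
f 47 43 49
f 47 49 48
f 48 49 50
f 48 50 46
f 49 43 51
f 49 51 50
f 50 51 52
f 50 52 46
f 51 43 53
f 51 53 52
f 52 53 54
f 52 54 46
f 53 43 55
f 53 55 54
f 54 55 56
f 54 56 46
f 55 43 57
f 55 57 56
f 56 57 58
f 56 58 46
f 57 43 59
f 57 59 58
f 58 59 60
f 58 60 46
f 59 43 61
f 59 61 60
f 60 61 62
f 60 62 46
f 61 43 63
f 61 63 62
f 62 63 64
f 62 64 46
f 63 43 65
f 63 65 64
f 64 65 66
f 64 66 46
f 65 43 67
f 65 67 66
f 66 67 68
f 66 68 46
f 67 43 69
f 67 69 68
f 68 69 70
f 68 70 46
f 69 43 71
f 69 71 70
f 70 71 72
f 70 72 46
f 71 43 44
f 71 44 72
f 72 44 45
f 72 45 46



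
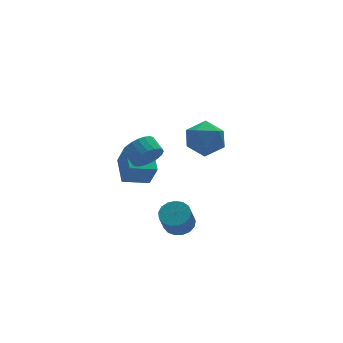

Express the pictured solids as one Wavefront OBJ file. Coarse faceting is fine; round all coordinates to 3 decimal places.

v -1.455 2.623 -3.272
v -1.282 2.048 -1.919
v -0.857 4.211 -2.673
v -0.683 3.636 -1.32
v 0.023 2.204 -3.64
v 0.197 1.629 -2.287
v 0.622 3.792 -3.041
v 0.795 3.217 -1.688
v -1.335 -3.33 -2.901
v -0.613 -3.752 -2.747
v -1.144 -4.212 -1.524
v -1.865 -3.79 -1.679
v -0.549 -3.386 -2.581
v -1.08 -3.846 -1.359
v -0.665 -3.007 -2.489
v -1.196 -3.467 -1.266
v -0.935 -2.702 -2.491
v -1.465 -3.162 -1.269
v -1.296 -2.541 -2.588
v -1.826 -3.001 -1.365
v -1.666 -2.561 -2.756
v -2.196 -3.021 -1.533
v -1.96 -2.757 -2.957
v -2.491 -3.217 -1.735
v -2.111 -3.084 -3.146
v -2.641 -3.544 -1.923
v -2.084 -3.468 -3.278
v -2.615 -3.928 -2.056
v -1.885 -3.82 -3.325
v -2.416 -4.28 -2.102
v -1.561 -4.06 -3.274
v -2.091 -4.52 -2.051
v -1.184 -4.133 -3.138
v -1.715 -4.592 -1.915
v -0.842 -4.021 -2.948
v -1.373 -4.481 -1.725
v -1.17 0.182 -0.013
v -0.398 -0.003 0.472
v -0.458 0.913 0.917
v -1.23 1.098 0.433
v -0.255 0.162 0.153
v -0.315 1.078 0.598
v -0.27 0.33 -0.195
v -0.33 1.246 0.25
v -0.441 0.473 -0.512
v -0.501 1.388 -0.066
v -0.738 0.565 -0.742
v -0.798 1.481 -0.296
v -1.109 0.591 -0.846
v -1.17 1.507 -0.4
v -1.491 0.547 -0.806
v -1.552 1.462 -0.36
v -1.818 0.439 -0.628
v -1.878 1.355 -0.183
v -2.032 0.287 -0.345
v -2.092 1.203 0.101
v -2.098 0.117 -0.004
v -2.158 1.033 0.442
v -2.002 -0.042 0.336
v -2.063 0.874 0.781
v -1.763 -0.162 0.615
v -1.824 0.754 1.06
v -1.422 -0.223 0.786
v -1.482 0.693 1.231
v -1.037 -0.213 0.819
v -1.097 0.703 1.264
v -0.674 -0.135 0.707
v -0.735 0.78 1.153
v 2.413 0.344 1.588
v 3.223 -0.133 0.794
v 0.917 -0.227 0.406
v 1.727 -0.704 -0.388
v 1.563 -1.229 0.712
v 2.488 -0.875 1.443
v 1.652 0.515 -0.243
v 2.577 0.869 0.488
v 2.752 -0.027 -0.338
v 2.697 -1.104 0.253
v 1.443 0.744 0.947
v 1.388 -0.333 1.538
f 2 4 1
f 5 2 1
f 1 4 3
f 3 5 1
f 2 8 4
f 6 2 5
f 6 8 2
f 4 8 3
f 7 5 3
f 3 8 7
f 7 6 5
f 8 6 7
f 10 9 13
f 10 13 11
f 11 13 14
f 11 14 12
f 13 9 15
f 13 15 14
f 14 15 16
f 14 16 12
f 15 9 17
f 15 17 16
f 16 17 18
f 16 18 12
f 17 9 19
f 17 19 18
f 18 19 20
f 18 20 12
f 19 9 21
f 19 21 20
f 20 21 22
f 20 22 12
f 21 9 23
f 21 23 22
f 22 23 24
f 22 24 12
f 23 9 25
f 23 25 24
f 24 25 26
f 24 26 12
f 25 9 27
f 25 27 26
f 26 27 28
f 26 28 12
f 27 9 29
f 27 29 28
f 28 29 30
f 28 30 12
f 29 9 31
f 29 31 30
f 30 31 32
f 30 32 12
f 31 9 33
f 31 33 32
f 32 33 34
f 32 34 12
f 33 9 35
f 33 35 34
f 34 35 36
f 34 36 12
f 35 9 10
f 35 10 36
f 36 10 11
f 36 11 12
f 38 37 41
f 38 41 39
f 39 41 42
f 39 42 40
f 41 37 43
f 41 43 42
f 42 43 44
f 42 44 40
f 43 37 45
f 43 45 44
f 44 45 46
f 44 46 40
f 45 37 47
f 45 47 46
f 46 47 48
f 46 48 40
f 47 37 49
f 47 49 48
f 48 49 50
f 48 50 40
f 49 37 51
f 49 51 50
f 50 51 52
f 50 52 40
f 51 37 53
f 51 53 52
f 52 53 54
f 52 54 40
f 53 37 55
f 53 55 54
f 54 55 56
f 54 56 40
f 55 37 57
f 55 57 56
f 56 57 58
f 56 58 40
f 57 37 59
f 57 59 58
f 58 59 60
f 58 60 40
f 59 37 61
f 59 61 60
f 60 61 62
f 60 62 40
f 61 37 63
f 61 63 62
f 62 63 64
f 62 64 40
f 63 37 65
f 63 65 64
f 64 65 66
f 64 66 40
f 65 37 67
f 65 67 66
f 66 67 68
f 66 68 40
f 67 37 38
f 67 38 68
f 68 38 39
f 68 39 40
f 69 80 74
f 69 74 70
f 69 70 76
f 69 76 79
f 69 79 80
f 70 74 78
f 74 80 73
f 80 79 71
f 79 76 75
f 76 70 77
f 72 78 73
f 72 73 71
f 72 71 75
f 72 75 77
f 72 77 78
f 73 78 74
f 71 73 80
f 75 71 79
f 77 75 76
f 78 77 70



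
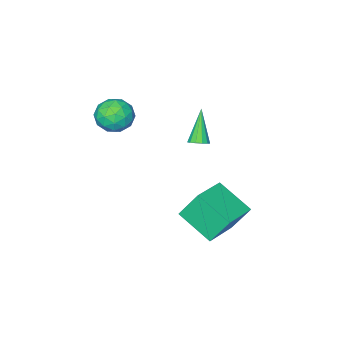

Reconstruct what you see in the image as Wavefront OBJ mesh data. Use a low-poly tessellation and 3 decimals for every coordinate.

v 0.246 -3.113 4.288
v 0.776 -3.805 3.8
v -1.096 -3.615 3.54
v -0.566 -4.307 3.052
v -0.712 -4.391 4.037
v 0.118 -4.081 4.499
v -0.438 -3.339 2.841
v 0.392 -3.029 3.303
v 0.353 -3.945 2.906
v 0.184 -4.595 3.645
v -0.504 -2.825 3.695
v -0.673 -3.475 4.434
v 0.629 -3.415 4.11
v -0.949 -4.005 3.23
v -1.034 -4.054 3.809
v -0.723 -4.461 3.522
v 0.242 -3.578 4.52
v 0.554 -3.984 4.234
v -0.321 -4.329 4.373
v -0.874 -3.436 3.106
v -0.562 -3.842 2.82
v 0.403 -2.959 3.818
v 0.714 -3.366 3.531
v 0.001 -3.091 2.967
v 0.692 -3.904 3.297
v -0.097 -4.199 2.858
v -0.022 -3.63 2.734
v 0.466 -3.448 3.005
v 0.593 -4.286 3.732
v -0.196 -4.581 3.292
v -0.282 -4.63 3.871
v 0.206 -4.448 4.143
v 0.344 -4.368 3.206
v -0.124 -2.839 4.048
v -0.913 -3.134 3.608
v -0.526 -2.972 3.197
v -0.038 -2.79 3.469
v -0.223 -3.221 4.482
v -1.012 -3.516 4.043
v -0.786 -3.972 4.335
v -0.298 -3.79 4.606
v -0.664 -3.052 4.134
v -2.93 -0.889 -2.063
v -3.493 -0.196 -0.581
v -3.307 0.896 -3.041
v -3.87 1.589 -1.559
v -1.13 -0.289 -1.661
v -1.693 0.404 -0.179
v -1.507 1.496 -2.639
v -2.07 2.189 -1.157
v -3.466 -1.698 1.347
v -3.031 -1.992 1.42
v -4.254 -2.462 2.933
v -2.985 -1.736 1.567
v -3.092 -1.468 1.643
v -3.317 -1.272 1.625
v -3.589 -1.212 1.519
v -3.822 -1.306 1.358
v -3.942 -1.524 1.193
v -3.911 -1.798 1.077
v -3.738 -2.039 1.047
v -3.479 -2.173 1.111
v -3.215 -2.155 1.251
f 1 38 17
f 38 12 41
f 17 41 6
f 38 41 17
f 1 17 13
f 17 6 18
f 13 18 2
f 17 18 13
f 1 13 22
f 13 2 23
f 22 23 8
f 13 23 22
f 1 22 34
f 22 8 37
f 34 37 11
f 22 37 34
f 1 34 38
f 34 11 42
f 38 42 12
f 34 42 38
f 2 18 29
f 18 6 32
f 29 32 10
f 18 32 29
f 6 41 19
f 41 12 40
f 19 40 5
f 41 40 19
f 12 42 39
f 42 11 35
f 39 35 3
f 42 35 39
f 11 37 36
f 37 8 24
f 36 24 7
f 37 24 36
f 8 23 28
f 23 2 25
f 28 25 9
f 23 25 28
f 4 30 16
f 30 10 31
f 16 31 5
f 30 31 16
f 4 16 14
f 16 5 15
f 14 15 3
f 16 15 14
f 4 14 21
f 14 3 20
f 21 20 7
f 14 20 21
f 4 21 26
f 21 7 27
f 26 27 9
f 21 27 26
f 4 26 30
f 26 9 33
f 30 33 10
f 26 33 30
f 5 31 19
f 31 10 32
f 19 32 6
f 31 32 19
f 3 15 39
f 15 5 40
f 39 40 12
f 15 40 39
f 7 20 36
f 20 3 35
f 36 35 11
f 20 35 36
f 9 27 28
f 27 7 24
f 28 24 8
f 27 24 28
f 10 33 29
f 33 9 25
f 29 25 2
f 33 25 29
f 44 46 43
f 47 44 43
f 43 46 45
f 45 47 43
f 44 50 46
f 48 44 47
f 48 50 44
f 46 50 45
f 49 47 45
f 45 50 49
f 49 48 47
f 50 48 49
f 52 51 54
f 52 54 53
f 54 51 55
f 54 55 53
f 55 51 56
f 55 56 53
f 56 51 57
f 56 57 53
f 57 51 58
f 57 58 53
f 58 51 59
f 58 59 53
f 59 51 60
f 59 60 53
f 60 51 61
f 60 61 53
f 61 51 62
f 61 62 53
f 62 51 63
f 62 63 53
f 63 51 52
f 63 52 53



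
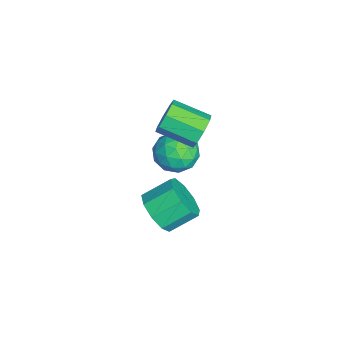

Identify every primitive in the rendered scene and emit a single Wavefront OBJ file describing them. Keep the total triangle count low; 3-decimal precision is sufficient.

v -3.042 1.759 -0.949
v -2.172 1.97 -0.505
v -2.488 0.29 -1.335
v -1.618 0.501 -0.891
v -2.444 0.385 -0.341
v -2.786 1.293 -0.103
v -1.874 0.967 -1.737
v -2.216 1.875 -1.499
v -1.45 1.481 -0.993
v -1.803 1.121 -0.13
v -2.857 1.139 -1.71
v -3.21 0.779 -0.847
v -2.655 1.993 -0.693
v -2.005 0.267 -1.147
v -2.49 0.199 -0.824
v -1.979 0.323 -0.563
v -3.016 1.595 -0.456
v -2.505 1.719 -0.196
v -2.665 0.788 -0.1
v -2.155 0.541 -1.644
v -1.644 0.665 -1.384
v -2.681 1.937 -1.277
v -2.17 2.061 -1.016
v -1.995 1.472 -1.74
v -1.72 1.83 -0.719
v -1.395 0.966 -0.946
v -1.545 1.24 -1.443
v -1.746 1.774 -1.303
v -1.927 1.618 -0.212
v -1.602 0.755 -0.439
v -2.087 0.687 -0.116
v -2.288 1.22 0.025
v -1.503 1.331 -0.498
v -3.058 1.505 -1.401
v -2.733 0.642 -1.628
v -2.372 1.04 -1.865
v -2.573 1.573 -1.724
v -3.265 1.294 -0.894
v -2.94 0.43 -1.121
v -2.914 0.486 -0.537
v -3.115 1.02 -0.397
v -3.157 0.929 -1.342
v -1.171 0.34 -3.787
v -0.36 0.174 -3.191
v -0.677 1.335 -2.437
v -1.489 1.5 -3.033
v -0.18 0.575 -3.733
v -0.498 1.736 -2.979
v -0.464 0.866 -4.3
v -0.782 2.027 -3.546
v -1.079 0.91 -4.627
v -1.396 2.071 -3.874
v -1.737 0.688 -4.561
v -2.054 1.849 -3.807
v -2.13 0.302 -4.133
v -2.447 1.463 -3.379
v -2.075 -0.066 -3.542
v -2.392 1.095 -2.789
v -1.597 -0.244 -3.067
v -1.914 0.917 -2.313
v -0.92 -0.149 -2.928
v -1.237 1.012 -2.174
v -2.173 2.154 0.645
v -1.619 2.212 1.233
v -2.073 0.743 1.804
v -2.627 0.686 1.215
v -2.168 2.446 1.4
v -2.622 0.978 1.971
v -2.72 2.51 1.125
v -3.174 1.041 1.695
v -2.951 2.365 0.568
v -3.405 0.897 1.139
v -2.727 2.097 0.056
v -3.181 0.628 0.627
v -2.178 1.862 -0.111
v -2.632 0.394 0.46
v -1.626 1.799 0.165
v -2.08 0.33 0.735
v -1.395 1.943 0.721
v -1.849 0.475 1.292
f 1 38 17
f 38 12 41
f 17 41 6
f 38 41 17
f 1 17 13
f 17 6 18
f 13 18 2
f 17 18 13
f 1 13 22
f 13 2 23
f 22 23 8
f 13 23 22
f 1 22 34
f 22 8 37
f 34 37 11
f 22 37 34
f 1 34 38
f 34 11 42
f 38 42 12
f 34 42 38
f 2 18 29
f 18 6 32
f 29 32 10
f 18 32 29
f 6 41 19
f 41 12 40
f 19 40 5
f 41 40 19
f 12 42 39
f 42 11 35
f 39 35 3
f 42 35 39
f 11 37 36
f 37 8 24
f 36 24 7
f 37 24 36
f 8 23 28
f 23 2 25
f 28 25 9
f 23 25 28
f 4 30 16
f 30 10 31
f 16 31 5
f 30 31 16
f 4 16 14
f 16 5 15
f 14 15 3
f 16 15 14
f 4 14 21
f 14 3 20
f 21 20 7
f 14 20 21
f 4 21 26
f 21 7 27
f 26 27 9
f 21 27 26
f 4 26 30
f 26 9 33
f 30 33 10
f 26 33 30
f 5 31 19
f 31 10 32
f 19 32 6
f 31 32 19
f 3 15 39
f 15 5 40
f 39 40 12
f 15 40 39
f 7 20 36
f 20 3 35
f 36 35 11
f 20 35 36
f 9 27 28
f 27 7 24
f 28 24 8
f 27 24 28
f 10 33 29
f 33 9 25
f 29 25 2
f 33 25 29
f 44 43 47
f 44 47 45
f 45 47 48
f 45 48 46
f 47 43 49
f 47 49 48
f 48 49 50
f 48 50 46
f 49 43 51
f 49 51 50
f 50 51 52
f 50 52 46
f 51 43 53
f 51 53 52
f 52 53 54
f 52 54 46
f 53 43 55
f 53 55 54
f 54 55 56
f 54 56 46
f 55 43 57
f 55 57 56
f 56 57 58
f 56 58 46
f 57 43 59
f 57 59 58
f 58 59 60
f 58 60 46
f 59 43 61
f 59 61 60
f 60 61 62
f 60 62 46
f 61 43 44
f 61 44 62
f 62 44 45
f 62 45 46
f 64 63 67
f 64 67 65
f 65 67 68
f 65 68 66
f 67 63 69
f 67 69 68
f 68 69 70
f 68 70 66
f 69 63 71
f 69 71 70
f 70 71 72
f 70 72 66
f 71 63 73
f 71 73 72
f 72 73 74
f 72 74 66
f 73 63 75
f 73 75 74
f 74 75 76
f 74 76 66
f 75 63 77
f 75 77 76
f 76 77 78
f 76 78 66
f 77 63 79
f 77 79 78
f 78 79 80
f 78 80 66
f 79 63 64
f 79 64 80
f 80 64 65
f 80 65 66



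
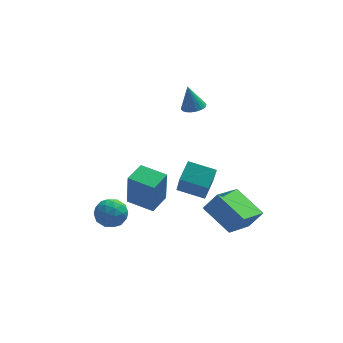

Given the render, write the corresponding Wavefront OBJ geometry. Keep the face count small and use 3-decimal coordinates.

v -1.578 -1.064 -3.612
v -1.541 -1.359 -1.493
v -2.858 -0.15 -3.463
v -2.822 -0.445 -1.344
v -0.798 0.005 -3.476
v -0.762 -0.29 -1.357
v -2.079 0.919 -3.327
v -2.042 0.624 -1.208
v -3.933 -0.476 -3.797
v -3.308 -0.571 -3.079
v -4.252 -1.989 -3.721
v -3.627 -2.084 -3.003
v -4.442 -1.603 -2.866
v -4.246 -0.668 -2.914
v -3.314 -1.892 -3.886
v -3.118 -0.957 -3.934
v -2.926 -1.446 -3.134
v -3.623 -1.268 -2.504
v -3.937 -1.292 -4.296
v -4.634 -1.114 -3.666
v -3.593 -0.391 -3.445
v -3.967 -2.169 -3.355
v -4.447 -1.887 -3.275
v -4.079 -1.943 -2.853
v -4.144 -0.448 -3.348
v -3.777 -0.503 -2.926
v -4.443 -1.11 -2.8
v -3.783 -2.057 -3.874
v -3.416 -2.112 -3.452
v -3.481 -0.617 -3.947
v -3.113 -0.673 -3.525
v -3.117 -1.45 -4
v -3.001 -0.961 -3.055
v -3.188 -1.85 -3.01
v -3.004 -1.737 -3.53
v -2.888 -1.188 -3.557
v -3.41 -0.856 -2.685
v -3.598 -1.745 -2.64
v -4.077 -1.463 -2.559
v -3.961 -0.913 -2.587
v -3.186 -1.37 -2.717
v -3.962 -0.815 -4.16
v -4.15 -1.704 -4.115
v -3.599 -1.647 -4.213
v -3.483 -1.097 -4.241
v -4.372 -0.71 -3.79
v -4.559 -1.599 -3.745
v -4.672 -1.372 -3.243
v -4.556 -0.823 -3.27
v -4.374 -1.19 -4.083
v 1.973 -4.336 -2.881
v 0.8 -2.899 -2.031
v 3.208 -2.774 -3.817
v 2.035 -1.337 -2.967
v 2.705 -4.323 -1.893
v 1.532 -2.886 -1.043
v 3.94 -2.761 -2.829
v 2.767 -1.324 -1.979
v 0.839 1.711 2.423
v 1.214 1.166 2.581
v 0.541 1.929 3.877
v 1.416 1.391 2.589
v 1.504 1.68 2.564
v 1.46 1.974 2.511
v 1.293 2.217 2.441
v 1.037 2.36 2.367
v 0.741 2.374 2.304
v 0.465 2.256 2.265
v 0.263 2.031 2.257
v 0.175 1.743 2.282
v 0.218 1.448 2.335
v 0.385 1.206 2.405
v 0.642 1.063 2.479
v 0.937 1.049 2.542
v -0.332 -0.888 -2.133
v -0.293 -1.968 -0.415
v 0.212 0.099 -1.526
v 0.252 -0.982 0.192
v 1.088 -1.438 -2.512
v 1.128 -2.519 -0.794
v 1.633 -0.452 -1.905
v 1.672 -1.532 -0.187
f 2 4 1
f 5 2 1
f 1 4 3
f 3 5 1
f 2 8 4
f 6 2 5
f 6 8 2
f 4 8 3
f 7 5 3
f 3 8 7
f 7 6 5
f 8 6 7
f 9 46 25
f 46 20 49
f 25 49 14
f 46 49 25
f 9 25 21
f 25 14 26
f 21 26 10
f 25 26 21
f 9 21 30
f 21 10 31
f 30 31 16
f 21 31 30
f 9 30 42
f 30 16 45
f 42 45 19
f 30 45 42
f 9 42 46
f 42 19 50
f 46 50 20
f 42 50 46
f 10 26 37
f 26 14 40
f 37 40 18
f 26 40 37
f 14 49 27
f 49 20 48
f 27 48 13
f 49 48 27
f 20 50 47
f 50 19 43
f 47 43 11
f 50 43 47
f 19 45 44
f 45 16 32
f 44 32 15
f 45 32 44
f 16 31 36
f 31 10 33
f 36 33 17
f 31 33 36
f 12 38 24
f 38 18 39
f 24 39 13
f 38 39 24
f 12 24 22
f 24 13 23
f 22 23 11
f 24 23 22
f 12 22 29
f 22 11 28
f 29 28 15
f 22 28 29
f 12 29 34
f 29 15 35
f 34 35 17
f 29 35 34
f 12 34 38
f 34 17 41
f 38 41 18
f 34 41 38
f 13 39 27
f 39 18 40
f 27 40 14
f 39 40 27
f 11 23 47
f 23 13 48
f 47 48 20
f 23 48 47
f 15 28 44
f 28 11 43
f 44 43 19
f 28 43 44
f 17 35 36
f 35 15 32
f 36 32 16
f 35 32 36
f 18 41 37
f 41 17 33
f 37 33 10
f 41 33 37
f 52 54 51
f 55 52 51
f 51 54 53
f 53 55 51
f 52 58 54
f 56 52 55
f 56 58 52
f 54 58 53
f 57 55 53
f 53 58 57
f 57 56 55
f 58 56 57
f 60 59 62
f 60 62 61
f 62 59 63
f 62 63 61
f 63 59 64
f 63 64 61
f 64 59 65
f 64 65 61
f 65 59 66
f 65 66 61
f 66 59 67
f 66 67 61
f 67 59 68
f 67 68 61
f 68 59 69
f 68 69 61
f 69 59 70
f 69 70 61
f 70 59 71
f 70 71 61
f 71 59 72
f 71 72 61
f 72 59 73
f 72 73 61
f 73 59 74
f 73 74 61
f 74 59 60
f 74 60 61
f 76 78 75
f 79 76 75
f 75 78 77
f 77 79 75
f 76 82 78
f 80 76 79
f 80 82 76
f 78 82 77
f 81 79 77
f 77 82 81
f 81 80 79
f 82 80 81



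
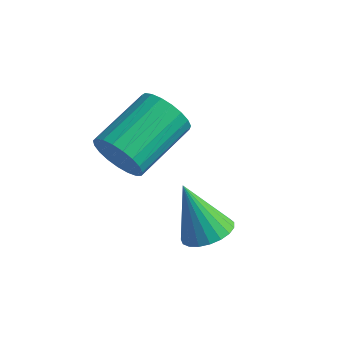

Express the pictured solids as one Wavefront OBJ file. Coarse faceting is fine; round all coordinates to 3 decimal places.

v 2.552 3.119 -1.046
v 2.916 2.684 -0.883
v 1.948 3.081 0.206
v 3.042 2.883 -0.816
v 3.083 3.124 -0.789
v 3.033 3.363 -0.807
v 2.899 3.56 -0.865
v 2.705 3.681 -0.955
v 2.485 3.705 -1.06
v 2.276 3.627 -1.163
v 2.115 3.461 -1.246
v 2.03 3.237 -1.294
v 2.034 2.991 -1.299
v 2.129 2.768 -1.26
v 2.296 2.606 -1.185
v 2.508 2.532 -1.085
v 2.727 2.559 -0.978
v 0.276 3.09 0.213
v 0.625 3.251 -0.336
v 0.772 4.752 0.198
v 0.424 4.59 0.747
v 0.364 3.305 -0.416
v 0.511 4.806 0.119
v 0.087 3.322 -0.387
v 0.234 4.822 0.148
v -0.157 3.298 -0.254
v -0.009 4.799 0.281
v -0.326 3.239 -0.041
v -0.178 4.74 0.494
v -0.391 3.154 0.217
v -0.243 4.654 0.751
v -0.34 3.057 0.473
v -0.193 4.558 1.008
v -0.183 2.967 0.685
v -0.036 4.467 1.219
v 0.053 2.897 0.815
v 0.201 4.398 1.349
v 0.328 2.861 0.84
v 0.476 4.362 1.375
v 0.594 2.864 0.758
v 0.742 4.365 1.292
v 0.805 2.907 0.581
v 0.953 4.407 1.115
v 0.925 2.981 0.34
v 1.072 4.481 0.875
v 0.932 3.073 0.078
v 1.08 4.574 0.612
v 0.826 3.169 -0.162
v 0.974 4.67 0.373
f 2 1 4
f 2 4 3
f 4 1 5
f 4 5 3
f 5 1 6
f 5 6 3
f 6 1 7
f 6 7 3
f 7 1 8
f 7 8 3
f 8 1 9
f 8 9 3
f 9 1 10
f 9 10 3
f 10 1 11
f 10 11 3
f 11 1 12
f 11 12 3
f 12 1 13
f 12 13 3
f 13 1 14
f 13 14 3
f 14 1 15
f 14 15 3
f 15 1 16
f 15 16 3
f 16 1 17
f 16 17 3
f 17 1 2
f 17 2 3
f 19 18 22
f 19 22 20
f 20 22 23
f 20 23 21
f 22 18 24
f 22 24 23
f 23 24 25
f 23 25 21
f 24 18 26
f 24 26 25
f 25 26 27
f 25 27 21
f 26 18 28
f 26 28 27
f 27 28 29
f 27 29 21
f 28 18 30
f 28 30 29
f 29 30 31
f 29 31 21
f 30 18 32
f 30 32 31
f 31 32 33
f 31 33 21
f 32 18 34
f 32 34 33
f 33 34 35
f 33 35 21
f 34 18 36
f 34 36 35
f 35 36 37
f 35 37 21
f 36 18 38
f 36 38 37
f 37 38 39
f 37 39 21
f 38 18 40
f 38 40 39
f 39 40 41
f 39 41 21
f 40 18 42
f 40 42 41
f 41 42 43
f 41 43 21
f 42 18 44
f 42 44 43
f 43 44 45
f 43 45 21
f 44 18 46
f 44 46 45
f 45 46 47
f 45 47 21
f 46 18 48
f 46 48 47
f 47 48 49
f 47 49 21
f 48 18 19
f 48 19 49
f 49 19 20
f 49 20 21



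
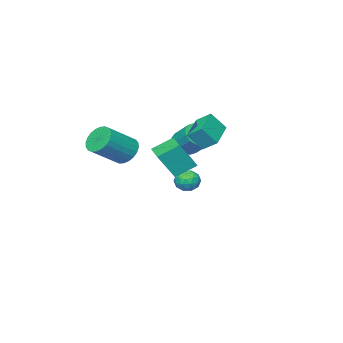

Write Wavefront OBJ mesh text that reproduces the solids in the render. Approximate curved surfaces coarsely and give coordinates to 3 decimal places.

v -2.78 -2.069 -3.924
v -2.253 -2.696 -3.963
v -3.627 -2.824 -3.237
v -3.1 -3.451 -3.276
v -2.921 -2.793 -2.821
v -2.397 -2.326 -3.246
v -3.483 -3.194 -3.954
v -2.959 -2.727 -4.379
v -2.687 -3.391 -3.982
v -2.34 -3.144 -3.282
v -3.54 -2.376 -3.918
v -3.193 -2.129 -3.218
v -2.442 -2.316 -4.004
v -3.438 -3.204 -3.196
v -3.333 -2.817 -2.929
v -3.023 -3.186 -2.952
v -2.527 -2.099 -3.582
v -2.217 -2.467 -3.605
v -2.61 -2.524 -2.934
v -3.663 -3.053 -3.595
v -3.353 -3.421 -3.618
v -2.857 -2.334 -4.248
v -2.547 -2.703 -4.271
v -3.27 -2.996 -4.266
v -2.387 -3.093 -4.038
v -2.886 -3.537 -3.634
v -3.11 -3.386 -4.033
v -2.803 -3.112 -4.283
v -2.183 -2.948 -3.626
v -2.682 -3.392 -3.222
v -2.576 -3.005 -2.955
v -2.268 -2.73 -3.205
v -2.439 -3.356 -3.637
v -3.198 -2.128 -3.978
v -3.697 -2.572 -3.574
v -3.612 -2.79 -3.995
v -3.304 -2.515 -4.245
v -2.994 -1.983 -3.566
v -3.493 -2.427 -3.162
v -3.077 -2.408 -2.917
v -2.77 -2.134 -3.167
v -3.441 -2.164 -3.563
v 3.091 -1.428 0.521
v 3.646 -1.351 -0.246
v 5.344 -1.656 0.952
v 4.789 -1.732 1.719
v 3.63 -0.998 -0.133
v 5.328 -1.303 1.065
v 3.531 -0.711 0.079
v 5.229 -1.016 1.277
v 3.366 -0.533 0.359
v 5.064 -0.838 1.557
v 3.159 -0.491 0.663
v 4.857 -0.796 1.861
v 2.941 -0.591 0.946
v 4.639 -0.896 2.144
v 2.747 -0.819 1.164
v 4.444 -1.124 2.362
v 2.604 -1.14 1.284
v 4.302 -1.445 2.482
v 2.536 -1.504 1.288
v 4.234 -1.809 2.486
v 2.552 -1.857 1.175
v 4.25 -2.162 2.373
v 2.651 -2.144 0.963
v 4.349 -2.449 2.161
v 2.816 -2.322 0.683
v 4.514 -2.627 1.881
v 3.023 -2.364 0.379
v 4.721 -2.669 1.577
v 3.241 -2.264 0.096
v 4.939 -2.569 1.294
v 3.436 -2.036 -0.122
v 5.133 -2.341 1.076
v 3.578 -1.715 -0.242
v 5.276 -2.02 0.956
v 3.123 1.86 0.041
v 3.975 1.428 1.567
v 2.148 2.51 0.77
v 2.999 2.078 2.295
v 3.881 3.082 -0.035
v 4.732 2.65 1.49
v 2.905 3.732 0.693
v 3.757 3.3 2.219
v -1.789 -1.784 -0.164
v -0.921 -1.648 -0.4
v -0.843 -0.501 0.548
v -1.711 -0.636 0.784
v -1.171 -1.384 -0.699
v -1.093 -0.237 0.249
v -1.587 -1.227 -0.855
v -1.509 -0.08 0.093
v -2.057 -1.219 -0.825
v -1.979 -0.072 0.122
v -2.455 -1.362 -0.619
v -2.377 -0.215 0.329
v -2.675 -1.619 -0.29
v -2.597 -0.472 0.657
v -2.657 -1.919 0.072
v -2.579 -0.772 1.02
v -2.407 -2.183 0.371
v -2.329 -1.036 1.319
v -1.991 -2.34 0.527
v -1.913 -1.193 1.475
v -1.521 -2.348 0.498
v -1.443 -1.201 1.445
v -1.123 -2.205 0.291
v -1.045 -1.058 1.239
v -0.903 -1.948 -0.037
v -0.825 -0.801 0.91
v -1.777 0.245 1.026
v -2.042 1.098 1.634
v -0.127 1.149 0.477
v -0.392 2.002 1.084
v -1.128 -0.302 2.076
v -1.393 0.551 2.683
v 0.522 0.602 1.526
v 0.257 1.455 2.134
f 1 38 17
f 38 12 41
f 17 41 6
f 38 41 17
f 1 17 13
f 17 6 18
f 13 18 2
f 17 18 13
f 1 13 22
f 13 2 23
f 22 23 8
f 13 23 22
f 1 22 34
f 22 8 37
f 34 37 11
f 22 37 34
f 1 34 38
f 34 11 42
f 38 42 12
f 34 42 38
f 2 18 29
f 18 6 32
f 29 32 10
f 18 32 29
f 6 41 19
f 41 12 40
f 19 40 5
f 41 40 19
f 12 42 39
f 42 11 35
f 39 35 3
f 42 35 39
f 11 37 36
f 37 8 24
f 36 24 7
f 37 24 36
f 8 23 28
f 23 2 25
f 28 25 9
f 23 25 28
f 4 30 16
f 30 10 31
f 16 31 5
f 30 31 16
f 4 16 14
f 16 5 15
f 14 15 3
f 16 15 14
f 4 14 21
f 14 3 20
f 21 20 7
f 14 20 21
f 4 21 26
f 21 7 27
f 26 27 9
f 21 27 26
f 4 26 30
f 26 9 33
f 30 33 10
f 26 33 30
f 5 31 19
f 31 10 32
f 19 32 6
f 31 32 19
f 3 15 39
f 15 5 40
f 39 40 12
f 15 40 39
f 7 20 36
f 20 3 35
f 36 35 11
f 20 35 36
f 9 27 28
f 27 7 24
f 28 24 8
f 27 24 28
f 10 33 29
f 33 9 25
f 29 25 2
f 33 25 29
f 44 43 47
f 44 47 45
f 45 47 48
f 45 48 46
f 47 43 49
f 47 49 48
f 48 49 50
f 48 50 46
f 49 43 51
f 49 51 50
f 50 51 52
f 50 52 46
f 51 43 53
f 51 53 52
f 52 53 54
f 52 54 46
f 53 43 55
f 53 55 54
f 54 55 56
f 54 56 46
f 55 43 57
f 55 57 56
f 56 57 58
f 56 58 46
f 57 43 59
f 57 59 58
f 58 59 60
f 58 60 46
f 59 43 61
f 59 61 60
f 60 61 62
f 60 62 46
f 61 43 63
f 61 63 62
f 62 63 64
f 62 64 46
f 63 43 65
f 63 65 64
f 64 65 66
f 64 66 46
f 65 43 67
f 65 67 66
f 66 67 68
f 66 68 46
f 67 43 69
f 67 69 68
f 68 69 70
f 68 70 46
f 69 43 71
f 69 71 70
f 70 71 72
f 70 72 46
f 71 43 73
f 71 73 72
f 72 73 74
f 72 74 46
f 73 43 75
f 73 75 74
f 74 75 76
f 74 76 46
f 75 43 44
f 75 44 76
f 76 44 45
f 76 45 46
f 78 80 77
f 81 78 77
f 77 80 79
f 79 81 77
f 78 84 80
f 82 78 81
f 82 84 78
f 80 84 79
f 83 81 79
f 79 84 83
f 83 82 81
f 84 82 83
f 86 85 89
f 86 89 87
f 87 89 90
f 87 90 88
f 89 85 91
f 89 91 90
f 90 91 92
f 90 92 88
f 91 85 93
f 91 93 92
f 92 93 94
f 92 94 88
f 93 85 95
f 93 95 94
f 94 95 96
f 94 96 88
f 95 85 97
f 95 97 96
f 96 97 98
f 96 98 88
f 97 85 99
f 97 99 98
f 98 99 100
f 98 100 88
f 99 85 101
f 99 101 100
f 100 101 102
f 100 102 88
f 101 85 103
f 101 103 102
f 102 103 104
f 102 104 88
f 103 85 105
f 103 105 104
f 104 105 106
f 104 106 88
f 105 85 107
f 105 107 106
f 106 107 108
f 106 108 88
f 107 85 109
f 107 109 108
f 108 109 110
f 108 110 88
f 109 85 86
f 109 86 110
f 110 86 87
f 110 87 88
f 112 114 111
f 115 112 111
f 111 114 113
f 113 115 111
f 112 118 114
f 116 112 115
f 116 118 112
f 114 118 113
f 117 115 113
f 113 118 117
f 117 116 115
f 118 116 117

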